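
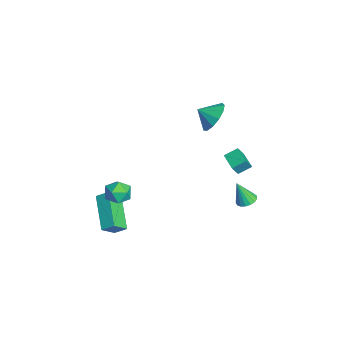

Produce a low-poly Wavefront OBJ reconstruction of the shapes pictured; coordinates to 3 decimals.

v -2.491 3.14 -0.249
v -2.211 2.756 0.492
v -2.584 3.911 0.186
v -2.304 3.527 0.927
v -1.436 3.413 -0.507
v -1.156 3.029 0.234
v -1.529 4.184 -0.072
v -1.249 3.8 0.669
v 1.538 -3.894 0.749
v 1.972 -4.595 1.462
v 1.78 -3.274 1.211
v 2.214 -3.975 1.924
v 3.446 -3.825 -0.344
v 3.88 -4.526 0.369
v 3.688 -3.205 0.118
v 4.122 -3.906 0.831
v 2.42 -3.201 2.004
v 2.68 -2.879 2.687
v 3.16 -4.241 2.213
v 3.42 -3.919 2.896
v 2.662 -4.164 2.833
v 2.205 -3.521 2.704
v 3.635 -3.599 2.196
v 3.178 -2.956 2.067
v 3.431 -3.125 2.806
v 2.83 -3.474 3.2
v 3.01 -3.646 1.7
v 2.409 -3.995 2.094
v 3.061 3.059 1.162
v 3.503 2.683 1.055
v 2.939 2.541 2.478
v 3.633 2.912 1.157
v 3.631 3.175 1.26
v 3.499 3.411 1.341
v 3.267 3.567 1.38
v 2.987 3.606 1.37
v 2.725 3.52 1.312
v 2.539 3.328 1.219
v 2.473 3.075 1.113
v 2.542 2.818 1.019
v 2.73 2.616 0.957
v 2.993 2.516 0.942
v 3.272 2.54 0.977
v -2.563 2.229 3.483
v -1.544 2.025 3.525
v -2.757 1.371 4.057
v -1.664 2.363 3.988
v -2.069 2.658 4.292
v -2.631 2.817 4.338
v -3.172 2.789 4.113
v -3.519 2.583 3.688
v -3.562 2.265 3.198
v -3.288 1.935 2.798
v -2.784 1.699 2.616
v -2.21 1.631 2.709
v -1.747 1.752 3.048
f 2 4 1
f 5 2 1
f 1 4 3
f 3 5 1
f 2 8 4
f 6 2 5
f 6 8 2
f 4 8 3
f 7 5 3
f 3 8 7
f 7 6 5
f 8 6 7
f 10 12 9
f 13 10 9
f 9 12 11
f 11 13 9
f 10 16 12
f 14 10 13
f 14 16 10
f 12 16 11
f 15 13 11
f 11 16 15
f 15 14 13
f 16 14 15
f 17 28 22
f 17 22 18
f 17 18 24
f 17 24 27
f 17 27 28
f 18 22 26
f 22 28 21
f 28 27 19
f 27 24 23
f 24 18 25
f 20 26 21
f 20 21 19
f 20 19 23
f 20 23 25
f 20 25 26
f 21 26 22
f 19 21 28
f 23 19 27
f 25 23 24
f 26 25 18
f 30 29 32
f 30 32 31
f 32 29 33
f 32 33 31
f 33 29 34
f 33 34 31
f 34 29 35
f 34 35 31
f 35 29 36
f 35 36 31
f 36 29 37
f 36 37 31
f 37 29 38
f 37 38 31
f 38 29 39
f 38 39 31
f 39 29 40
f 39 40 31
f 40 29 41
f 40 41 31
f 41 29 42
f 41 42 31
f 42 29 43
f 42 43 31
f 43 29 30
f 43 30 31
f 45 44 47
f 45 47 46
f 47 44 48
f 47 48 46
f 48 44 49
f 48 49 46
f 49 44 50
f 49 50 46
f 50 44 51
f 50 51 46
f 51 44 52
f 51 52 46
f 52 44 53
f 52 53 46
f 53 44 54
f 53 54 46
f 54 44 55
f 54 55 46
f 55 44 56
f 55 56 46
f 56 44 45
f 56 45 46



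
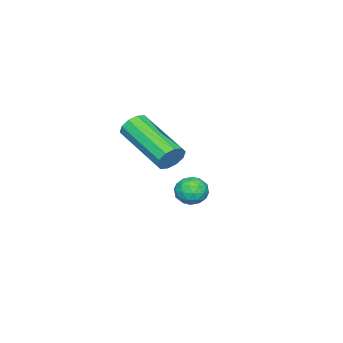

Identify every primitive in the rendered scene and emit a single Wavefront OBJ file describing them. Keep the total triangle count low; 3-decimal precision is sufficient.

v 0.233 3.542 2.988
v 0.471 3.261 2.54
v -0.315 1.377 3.304
v -0.553 1.658 3.752
v 0.711 3.269 2.806
v -0.075 1.385 3.57
v 0.769 3.381 3.142
v -0.017 1.497 3.905
v 0.622 3.555 3.418
v -0.164 1.67 4.182
v 0.326 3.724 3.531
v -0.46 1.839 4.295
v -0.005 3.823 3.436
v -0.791 1.939 4.2
v -0.245 3.815 3.17
v -1.031 1.931 3.934
v -0.303 3.703 2.835
v -1.089 1.819 3.598
v -0.156 3.53 2.558
v -0.942 1.645 3.322
v 0.14 3.361 2.445
v -0.646 1.476 3.209
v -4.344 2.33 -0.76
v -3.957 2.646 -1.21
v -3.523 1.654 -0.53
v -3.136 1.97 -0.98
v -3.314 2.282 -0.411
v -3.822 2.7 -0.553
v -3.658 1.6 -1.187
v -4.166 2.018 -1.329
v -3.533 2.195 -1.474
v -3.321 2.617 -0.995
v -4.159 1.683 -0.745
v -3.947 2.105 -0.266
v -4.223 2.547 -1.006
v -3.257 1.753 -0.734
v -3.362 1.936 -0.4
v -3.134 2.122 -0.665
v -4.143 2.579 -0.619
v -3.916 2.765 -0.884
v -3.538 2.551 -0.414
v -3.564 1.535 -0.856
v -3.337 1.721 -1.121
v -4.346 2.178 -1.075
v -4.118 2.364 -1.34
v -3.942 1.749 -1.326
v -3.746 2.468 -1.425
v -3.263 2.071 -1.29
v -3.57 1.853 -1.411
v -3.869 2.099 -1.495
v -3.621 2.716 -1.143
v -3.138 2.319 -1.008
v -3.243 2.502 -0.673
v -3.542 2.748 -0.757
v -3.372 2.451 -1.298
v -4.342 1.981 -0.732
v -3.859 1.584 -0.597
v -3.938 1.552 -0.983
v -4.237 1.798 -1.067
v -4.217 2.229 -0.45
v -3.734 1.832 -0.315
v -3.611 2.201 -0.245
v -3.91 2.447 -0.329
v -4.108 1.849 -0.442
f 2 1 5
f 2 5 3
f 3 5 6
f 3 6 4
f 5 1 7
f 5 7 6
f 6 7 8
f 6 8 4
f 7 1 9
f 7 9 8
f 8 9 10
f 8 10 4
f 9 1 11
f 9 11 10
f 10 11 12
f 10 12 4
f 11 1 13
f 11 13 12
f 12 13 14
f 12 14 4
f 13 1 15
f 13 15 14
f 14 15 16
f 14 16 4
f 15 1 17
f 15 17 16
f 16 17 18
f 16 18 4
f 17 1 19
f 17 19 18
f 18 19 20
f 18 20 4
f 19 1 21
f 19 21 20
f 20 21 22
f 20 22 4
f 21 1 2
f 21 2 22
f 22 2 3
f 22 3 4
f 23 60 39
f 60 34 63
f 39 63 28
f 60 63 39
f 23 39 35
f 39 28 40
f 35 40 24
f 39 40 35
f 23 35 44
f 35 24 45
f 44 45 30
f 35 45 44
f 23 44 56
f 44 30 59
f 56 59 33
f 44 59 56
f 23 56 60
f 56 33 64
f 60 64 34
f 56 64 60
f 24 40 51
f 40 28 54
f 51 54 32
f 40 54 51
f 28 63 41
f 63 34 62
f 41 62 27
f 63 62 41
f 34 64 61
f 64 33 57
f 61 57 25
f 64 57 61
f 33 59 58
f 59 30 46
f 58 46 29
f 59 46 58
f 30 45 50
f 45 24 47
f 50 47 31
f 45 47 50
f 26 52 38
f 52 32 53
f 38 53 27
f 52 53 38
f 26 38 36
f 38 27 37
f 36 37 25
f 38 37 36
f 26 36 43
f 36 25 42
f 43 42 29
f 36 42 43
f 26 43 48
f 43 29 49
f 48 49 31
f 43 49 48
f 26 48 52
f 48 31 55
f 52 55 32
f 48 55 52
f 27 53 41
f 53 32 54
f 41 54 28
f 53 54 41
f 25 37 61
f 37 27 62
f 61 62 34
f 37 62 61
f 29 42 58
f 42 25 57
f 58 57 33
f 42 57 58
f 31 49 50
f 49 29 46
f 50 46 30
f 49 46 50
f 32 55 51
f 55 31 47
f 51 47 24
f 55 47 51



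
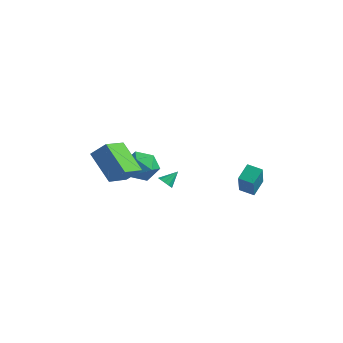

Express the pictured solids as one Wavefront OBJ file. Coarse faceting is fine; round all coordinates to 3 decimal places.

v -0.859 -4.308 0.495
v -0.062 -3.925 1.35
v -1.066 -2.834 0.028
v -0.269 -2.451 0.883
v 0.769 -4.529 -0.923
v 1.566 -4.146 -0.068
v 0.562 -3.055 -1.39
v 1.359 -2.672 -0.535
v -2.049 -0.166 -2.055
v -1.332 0.608 -1.697
v -0.708 -1.368 -2.143
v 0.009 -0.594 -1.785
v -0.768 -0.995 -1.094
v -1.597 -0.252 -1.04
v -0.443 -0.508 -2.8
v -1.272 0.235 -2.746
v -0.339 0.397 -2.157
v -0.541 0.096 -1.103
v -1.499 -0.856 -2.737
v -1.701 -1.157 -1.683
v 2.907 3.256 -3.725
v 2.746 4.167 -3.042
v 3.728 3.575 -3.956
v 3.566 4.485 -3.272
v 3.774 2.195 -2.108
v 3.612 3.105 -1.424
v 4.594 2.513 -2.338
v 4.433 3.424 -1.655
v -0.226 0.66 -3.337
v 0.096 0.873 -3.686
v 0.026 1.42 -2.643
v -0.195 1.004 -3.726
v -0.497 1.005 -3.616
v -0.696 0.873 -3.401
v -0.715 0.66 -3.161
v -0.547 0.447 -2.988
v -0.256 0.315 -2.949
v 0.046 0.315 -3.058
v 0.244 0.447 -3.274
v 0.264 0.66 -3.514
f 2 4 1
f 5 2 1
f 1 4 3
f 3 5 1
f 2 8 4
f 6 2 5
f 6 8 2
f 4 8 3
f 7 5 3
f 3 8 7
f 7 6 5
f 8 6 7
f 9 20 14
f 9 14 10
f 9 10 16
f 9 16 19
f 9 19 20
f 10 14 18
f 14 20 13
f 20 19 11
f 19 16 15
f 16 10 17
f 12 18 13
f 12 13 11
f 12 11 15
f 12 15 17
f 12 17 18
f 13 18 14
f 11 13 20
f 15 11 19
f 17 15 16
f 18 17 10
f 22 24 21
f 25 22 21
f 21 24 23
f 23 25 21
f 22 28 24
f 26 22 25
f 26 28 22
f 24 28 23
f 27 25 23
f 23 28 27
f 27 26 25
f 28 26 27
f 30 29 32
f 30 32 31
f 32 29 33
f 32 33 31
f 33 29 34
f 33 34 31
f 34 29 35
f 34 35 31
f 35 29 36
f 35 36 31
f 36 29 37
f 36 37 31
f 37 29 38
f 37 38 31
f 38 29 39
f 38 39 31
f 39 29 40
f 39 40 31
f 40 29 30
f 40 30 31



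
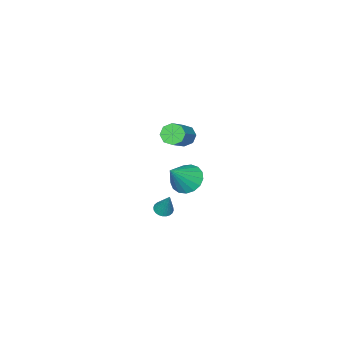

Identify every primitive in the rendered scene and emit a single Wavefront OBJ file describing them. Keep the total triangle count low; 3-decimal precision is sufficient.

v 2.611 -1.913 -4.427
v 3.051 -1.629 -4.652
v 2.929 -1.207 -2.913
v 2.885 -1.484 -4.684
v 2.677 -1.406 -4.677
v 2.459 -1.404 -4.632
v 2.264 -1.48 -4.556
v 2.123 -1.622 -4.46
v 2.055 -1.808 -4.359
v 2.073 -2.011 -4.268
v 2.172 -2.198 -4.202
v 2.338 -2.342 -4.169
v 2.546 -2.421 -4.176
v 2.764 -2.423 -4.221
v 2.958 -2.347 -4.297
v 3.1 -2.205 -4.393
v 3.168 -2.018 -4.494
v 3.15 -1.816 -4.585
v 3.145 -0.078 2.668
v 3.464 0.212 2.117
v 4.954 0.669 3.221
v 4.635 0.378 3.772
v 3.159 0.562 2.385
v 4.648 1.019 3.489
v 2.845 0.536 2.818
v 4.335 0.993 3.923
v 2.707 0.15 3.164
v 4.197 0.607 4.268
v 2.826 -0.369 3.219
v 4.316 0.088 4.323
v 3.132 -0.719 2.951
v 4.621 -0.262 4.055
v 3.445 -0.693 2.517
v 4.935 -0.236 3.622
v 3.583 -0.307 2.172
v 5.073 0.15 3.276
v 1.662 -1.034 -2.066
v 2.321 -0.538 -2.666
v 3.018 -1.126 -0.654
v 2.092 -0.181 -2.424
v 1.765 -0.02 -2.099
v 1.414 -0.091 -1.767
v 1.12 -0.378 -1.503
v 0.95 -0.816 -1.369
v 0.944 -1.303 -1.394
v 1.101 -1.729 -1.573
v 1.388 -1.996 -1.865
v 1.737 -2.042 -2.203
v 2.069 -1.858 -2.51
v 2.308 -1.484 -2.715
v 2.398 -1.008 -2.771
f 2 1 4
f 2 4 3
f 4 1 5
f 4 5 3
f 5 1 6
f 5 6 3
f 6 1 7
f 6 7 3
f 7 1 8
f 7 8 3
f 8 1 9
f 8 9 3
f 9 1 10
f 9 10 3
f 10 1 11
f 10 11 3
f 11 1 12
f 11 12 3
f 12 1 13
f 12 13 3
f 13 1 14
f 13 14 3
f 14 1 15
f 14 15 3
f 15 1 16
f 15 16 3
f 16 1 17
f 16 17 3
f 17 1 18
f 17 18 3
f 18 1 2
f 18 2 3
f 20 19 23
f 20 23 21
f 21 23 24
f 21 24 22
f 23 19 25
f 23 25 24
f 24 25 26
f 24 26 22
f 25 19 27
f 25 27 26
f 26 27 28
f 26 28 22
f 27 19 29
f 27 29 28
f 28 29 30
f 28 30 22
f 29 19 31
f 29 31 30
f 30 31 32
f 30 32 22
f 31 19 33
f 31 33 32
f 32 33 34
f 32 34 22
f 33 19 35
f 33 35 34
f 34 35 36
f 34 36 22
f 35 19 20
f 35 20 36
f 36 20 21
f 36 21 22
f 38 37 40
f 38 40 39
f 40 37 41
f 40 41 39
f 41 37 42
f 41 42 39
f 42 37 43
f 42 43 39
f 43 37 44
f 43 44 39
f 44 37 45
f 44 45 39
f 45 37 46
f 45 46 39
f 46 37 47
f 46 47 39
f 47 37 48
f 47 48 39
f 48 37 49
f 48 49 39
f 49 37 50
f 49 50 39
f 50 37 51
f 50 51 39
f 51 37 38
f 51 38 39



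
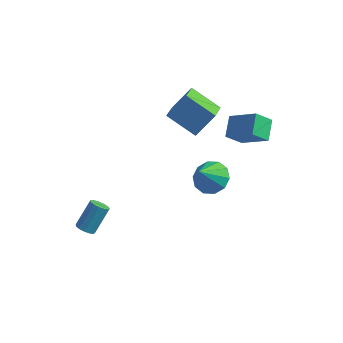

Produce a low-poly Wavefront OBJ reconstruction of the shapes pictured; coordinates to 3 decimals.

v 0.443 1.383 2.045
v -1.294 1.485 3.011
v 0.087 2.931 1.241
v -1.649 3.033 2.208
v 1.209 2.227 3.332
v -0.527 2.329 4.299
v 0.854 3.775 2.529
v -0.883 3.877 3.495
v 1.31 1.518 -1.468
v 2.284 1.091 -1.588
v 1.03 0.482 -0.072
v 2.339 1.615 -1.189
v 2.001 2.102 -0.895
v 1.399 2.365 -0.821
v 0.763 2.305 -0.993
v 0.337 1.944 -1.347
v 0.282 1.42 -1.747
v 0.62 0.934 -2.04
v 1.222 0.67 -2.114
v 1.858 0.73 -1.942
v 1.794 2.246 1.725
v 3.394 2.013 2.798
v 1.528 3.4 2.373
v 3.127 3.167 3.446
v 2.473 2.893 0.854
v 4.072 2.66 1.927
v 2.206 4.047 1.502
v 3.806 3.814 2.575
v -3.348 -4.308 -2.424
v -2.913 -4.647 -2.28
v -2.537 -3.611 -0.973
v -2.972 -3.272 -1.116
v -2.795 -4.431 -2.485
v -2.419 -3.394 -1.178
v -2.852 -4.175 -2.671
v -2.476 -3.139 -1.364
v -3.067 -3.962 -2.779
v -2.691 -2.926 -1.472
v -3.371 -3.859 -2.773
v -2.995 -2.822 -1.466
v -3.668 -3.898 -2.657
v -3.292 -2.862 -1.35
v -3.863 -4.068 -2.466
v -3.487 -3.031 -1.159
v -3.894 -4.314 -2.262
v -3.519 -3.277 -0.955
v -3.753 -4.558 -2.109
v -3.377 -3.521 -0.802
v -3.482 -4.723 -2.056
v -3.106 -3.686 -0.749
v -3.169 -4.756 -2.12
v -2.793 -3.72 -0.813
f 2 4 1
f 5 2 1
f 1 4 3
f 3 5 1
f 2 8 4
f 6 2 5
f 6 8 2
f 4 8 3
f 7 5 3
f 3 8 7
f 7 6 5
f 8 6 7
f 10 9 12
f 10 12 11
f 12 9 13
f 12 13 11
f 13 9 14
f 13 14 11
f 14 9 15
f 14 15 11
f 15 9 16
f 15 16 11
f 16 9 17
f 16 17 11
f 17 9 18
f 17 18 11
f 18 9 19
f 18 19 11
f 19 9 20
f 19 20 11
f 20 9 10
f 20 10 11
f 22 24 21
f 25 22 21
f 21 24 23
f 23 25 21
f 22 28 24
f 26 22 25
f 26 28 22
f 24 28 23
f 27 25 23
f 23 28 27
f 27 26 25
f 28 26 27
f 30 29 33
f 30 33 31
f 31 33 34
f 31 34 32
f 33 29 35
f 33 35 34
f 34 35 36
f 34 36 32
f 35 29 37
f 35 37 36
f 36 37 38
f 36 38 32
f 37 29 39
f 37 39 38
f 38 39 40
f 38 40 32
f 39 29 41
f 39 41 40
f 40 41 42
f 40 42 32
f 41 29 43
f 41 43 42
f 42 43 44
f 42 44 32
f 43 29 45
f 43 45 44
f 44 45 46
f 44 46 32
f 45 29 47
f 45 47 46
f 46 47 48
f 46 48 32
f 47 29 49
f 47 49 48
f 48 49 50
f 48 50 32
f 49 29 51
f 49 51 50
f 50 51 52
f 50 52 32
f 51 29 30
f 51 30 52
f 52 30 31
f 52 31 32



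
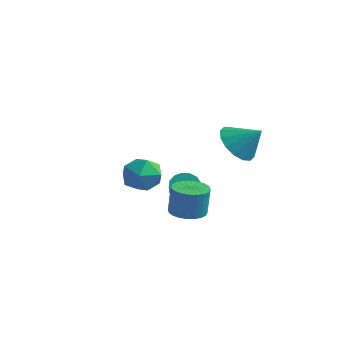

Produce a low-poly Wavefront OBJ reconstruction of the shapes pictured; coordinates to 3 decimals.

v 1.723 -2.211 -3.277
v 2.444 -2.637 -3.331
v 2.579 -2.596 -1.878
v 1.857 -2.169 -1.823
v 2.551 -2.328 -3.35
v 2.686 -2.287 -1.897
v 2.532 -2.001 -3.357
v 2.666 -1.96 -1.904
v 2.39 -1.706 -3.352
v 2.524 -1.665 -1.899
v 2.146 -1.487 -3.336
v 2.28 -1.446 -1.883
v 1.838 -1.379 -3.311
v 1.972 -1.338 -1.857
v 1.512 -1.397 -3.28
v 1.646 -1.356 -1.827
v 1.218 -1.54 -3.249
v 1.352 -1.499 -1.796
v 1.001 -1.784 -3.222
v 1.136 -1.743 -1.769
v 0.894 -2.093 -3.203
v 1.029 -2.052 -1.75
v 0.914 -2.42 -3.196
v 1.048 -2.379 -1.743
v 1.056 -2.715 -3.201
v 1.19 -2.674 -1.748
v 1.3 -2.934 -3.217
v 1.434 -2.893 -1.764
v 1.608 -3.042 -3.243
v 1.742 -3.001 -1.789
v 1.934 -3.024 -3.273
v 2.068 -2.983 -1.82
v 2.228 -2.881 -3.304
v 2.362 -2.84 -1.851
v 2.73 -0.093 0.328
v 3.462 -0.134 -0.465
v 3.75 0.253 1.252
v 3.281 0.394 -0.463
v 2.952 0.792 -0.249
v 2.563 0.953 0.119
v 2.219 0.833 0.543
v 2.012 0.465 0.91
v 1.997 -0.052 1.12
v 2.179 -0.581 1.118
v 2.508 -0.979 0.904
v 2.897 -1.14 0.536
v 3.241 -1.02 0.112
v 3.448 -0.652 -0.255
v -3.202 0.262 -2.409
v -2.284 0.753 -2.667
v -2.776 -1.073 -3.433
v -1.858 -0.582 -3.691
v -2.004 -0.959 -2.697
v -2.267 -0.134 -2.065
v -2.793 -0.186 -4.035
v -3.056 0.639 -3.403
v -2.031 0.476 -3.672
v -1.543 -0.002 -2.845
v -3.517 -0.318 -3.255
v -3.029 -0.796 -2.428
v -0.55 0.469 -3.709
v -0.049 0.961 -3.602
v 0.591 0.122 -2.744
v 0.09 -0.369 -2.851
v -0.304 1.028 -3.346
v 0.336 0.189 -2.488
v -0.625 0.945 -3.187
v 0.015 0.106 -2.33
v -0.926 0.735 -3.168
v -0.286 -0.104 -2.311
v -1.126 0.454 -3.294
v -0.486 -0.385 -2.436
v -1.172 0.177 -3.531
v -0.532 -0.662 -2.673
v -1.051 -0.022 -3.816
v -0.411 -0.861 -2.958
v -0.796 -0.089 -4.072
v -0.156 -0.928 -3.214
v -0.475 -0.006 -4.23
v 0.165 -0.845 -3.373
v -0.174 0.204 -4.249
v 0.466 -0.635 -3.392
v 0.026 0.485 -4.124
v 0.666 -0.354 -3.266
v 0.072 0.762 -3.887
v 0.712 -0.077 -3.029
f 2 1 5
f 2 5 3
f 3 5 6
f 3 6 4
f 5 1 7
f 5 7 6
f 6 7 8
f 6 8 4
f 7 1 9
f 7 9 8
f 8 9 10
f 8 10 4
f 9 1 11
f 9 11 10
f 10 11 12
f 10 12 4
f 11 1 13
f 11 13 12
f 12 13 14
f 12 14 4
f 13 1 15
f 13 15 14
f 14 15 16
f 14 16 4
f 15 1 17
f 15 17 16
f 16 17 18
f 16 18 4
f 17 1 19
f 17 19 18
f 18 19 20
f 18 20 4
f 19 1 21
f 19 21 20
f 20 21 22
f 20 22 4
f 21 1 23
f 21 23 22
f 22 23 24
f 22 24 4
f 23 1 25
f 23 25 24
f 24 25 26
f 24 26 4
f 25 1 27
f 25 27 26
f 26 27 28
f 26 28 4
f 27 1 29
f 27 29 28
f 28 29 30
f 28 30 4
f 29 1 31
f 29 31 30
f 30 31 32
f 30 32 4
f 31 1 33
f 31 33 32
f 32 33 34
f 32 34 4
f 33 1 2
f 33 2 34
f 34 2 3
f 34 3 4
f 36 35 38
f 36 38 37
f 38 35 39
f 38 39 37
f 39 35 40
f 39 40 37
f 40 35 41
f 40 41 37
f 41 35 42
f 41 42 37
f 42 35 43
f 42 43 37
f 43 35 44
f 43 44 37
f 44 35 45
f 44 45 37
f 45 35 46
f 45 46 37
f 46 35 47
f 46 47 37
f 47 35 48
f 47 48 37
f 48 35 36
f 48 36 37
f 49 60 54
f 49 54 50
f 49 50 56
f 49 56 59
f 49 59 60
f 50 54 58
f 54 60 53
f 60 59 51
f 59 56 55
f 56 50 57
f 52 58 53
f 52 53 51
f 52 51 55
f 52 55 57
f 52 57 58
f 53 58 54
f 51 53 60
f 55 51 59
f 57 55 56
f 58 57 50
f 62 61 65
f 62 65 63
f 63 65 66
f 63 66 64
f 65 61 67
f 65 67 66
f 66 67 68
f 66 68 64
f 67 61 69
f 67 69 68
f 68 69 70
f 68 70 64
f 69 61 71
f 69 71 70
f 70 71 72
f 70 72 64
f 71 61 73
f 71 73 72
f 72 73 74
f 72 74 64
f 73 61 75
f 73 75 74
f 74 75 76
f 74 76 64
f 75 61 77
f 75 77 76
f 76 77 78
f 76 78 64
f 77 61 79
f 77 79 78
f 78 79 80
f 78 80 64
f 79 61 81
f 79 81 80
f 80 81 82
f 80 82 64
f 81 61 83
f 81 83 82
f 82 83 84
f 82 84 64
f 83 61 85
f 83 85 84
f 84 85 86
f 84 86 64
f 85 61 62
f 85 62 86
f 86 62 63
f 86 63 64



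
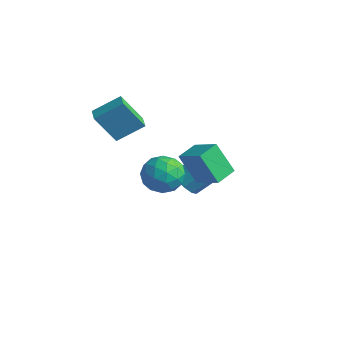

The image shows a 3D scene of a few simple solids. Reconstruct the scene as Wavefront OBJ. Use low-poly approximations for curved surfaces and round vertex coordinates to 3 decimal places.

v -2.788 -0.929 0.548
v -3.32 -1.753 2.081
v -2.142 0.226 1.394
v -2.675 -0.598 2.927
v -2.045 -1.362 0.573
v -2.578 -2.186 2.106
v -1.4 -0.207 1.419
v -1.932 -1.031 2.952
v 0.196 1.494 -2.301
v -0.579 1.053 -0.726
v -0.004 2.616 -2.086
v -0.78 2.175 -0.511
v 1.58 1.605 -1.589
v 0.804 1.164 -0.014
v 1.379 2.727 -1.374
v 0.604 2.286 0.201
v 2.527 -1.383 0.677
v 3.131 -2.183 0.396
v 1.769 -2.357 1.824
v 2.373 -3.157 1.543
v 2.788 -2.34 2.038
v 3.256 -1.738 1.329
v 1.644 -2.802 0.891
v 2.112 -2.2 0.182
v 2.585 -3.06 0.528
v 3.292 -2.775 1.237
v 1.608 -1.765 0.983
v 2.315 -1.48 1.692
v 2.895 -1.697 0.436
v 2.005 -2.843 1.784
v 2.248 -2.363 2.075
v 2.603 -2.833 1.91
v 2.969 -1.436 0.985
v 3.324 -1.906 0.82
v 3.122 -1.999 1.784
v 1.576 -2.634 1.4
v 1.931 -3.104 1.235
v 2.297 -1.707 0.31
v 2.652 -2.177 0.145
v 1.778 -2.541 0.436
v 2.93 -2.683 0.349
v 2.484 -3.256 1.023
v 2.056 -3.047 0.639
v 2.331 -2.693 0.223
v 3.345 -2.515 0.766
v 2.9 -3.088 1.439
v 3.144 -2.608 1.73
v 3.419 -2.254 1.314
v 3.025 -3.031 0.843
v 2 -1.452 0.781
v 1.555 -2.025 1.454
v 1.481 -2.286 0.906
v 1.756 -1.932 0.49
v 2.416 -1.284 1.197
v 1.97 -1.857 1.871
v 2.569 -1.847 1.997
v 2.844 -1.493 1.581
v 1.875 -1.509 1.377
v -2.023 2.595 -3.95
v -1.4 2.808 -4.503
v -0.973 3.638 -3.702
v -1.597 3.425 -3.15
v -1.875 3.142 -4.597
v -1.448 3.972 -3.796
v -2.419 3.22 -4.388
v -1.993 4.051 -3.587
v -2.778 3.006 -3.975
v -2.352 3.836 -3.174
v -2.784 2.599 -3.55
v -2.358 3.43 -2.749
v -2.434 2.19 -3.312
v -2.008 3.021 -2.511
v -1.892 1.971 -3.373
v -1.465 2.801 -2.573
v -1.411 2.043 -3.705
v -0.985 2.874 -2.904
v -1.217 2.374 -4.151
v -0.79 3.204 -3.35
f 2 4 1
f 5 2 1
f 1 4 3
f 3 5 1
f 2 8 4
f 6 2 5
f 6 8 2
f 4 8 3
f 7 5 3
f 3 8 7
f 7 6 5
f 8 6 7
f 10 12 9
f 13 10 9
f 9 12 11
f 11 13 9
f 10 16 12
f 14 10 13
f 14 16 10
f 12 16 11
f 15 13 11
f 11 16 15
f 15 14 13
f 16 14 15
f 17 54 33
f 54 28 57
f 33 57 22
f 54 57 33
f 17 33 29
f 33 22 34
f 29 34 18
f 33 34 29
f 17 29 38
f 29 18 39
f 38 39 24
f 29 39 38
f 17 38 50
f 38 24 53
f 50 53 27
f 38 53 50
f 17 50 54
f 50 27 58
f 54 58 28
f 50 58 54
f 18 34 45
f 34 22 48
f 45 48 26
f 34 48 45
f 22 57 35
f 57 28 56
f 35 56 21
f 57 56 35
f 28 58 55
f 58 27 51
f 55 51 19
f 58 51 55
f 27 53 52
f 53 24 40
f 52 40 23
f 53 40 52
f 24 39 44
f 39 18 41
f 44 41 25
f 39 41 44
f 20 46 32
f 46 26 47
f 32 47 21
f 46 47 32
f 20 32 30
f 32 21 31
f 30 31 19
f 32 31 30
f 20 30 37
f 30 19 36
f 37 36 23
f 30 36 37
f 20 37 42
f 37 23 43
f 42 43 25
f 37 43 42
f 20 42 46
f 42 25 49
f 46 49 26
f 42 49 46
f 21 47 35
f 47 26 48
f 35 48 22
f 47 48 35
f 19 31 55
f 31 21 56
f 55 56 28
f 31 56 55
f 23 36 52
f 36 19 51
f 52 51 27
f 36 51 52
f 25 43 44
f 43 23 40
f 44 40 24
f 43 40 44
f 26 49 45
f 49 25 41
f 45 41 18
f 49 41 45
f 60 59 63
f 60 63 61
f 61 63 64
f 61 64 62
f 63 59 65
f 63 65 64
f 64 65 66
f 64 66 62
f 65 59 67
f 65 67 66
f 66 67 68
f 66 68 62
f 67 59 69
f 67 69 68
f 68 69 70
f 68 70 62
f 69 59 71
f 69 71 70
f 70 71 72
f 70 72 62
f 71 59 73
f 71 73 72
f 72 73 74
f 72 74 62
f 73 59 75
f 73 75 74
f 74 75 76
f 74 76 62
f 75 59 77
f 75 77 76
f 76 77 78
f 76 78 62
f 77 59 60
f 77 60 78
f 78 60 61
f 78 61 62



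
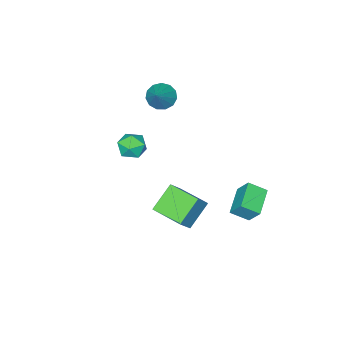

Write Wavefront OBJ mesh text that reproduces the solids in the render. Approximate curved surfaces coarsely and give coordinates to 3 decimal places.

v -2.466 -4.187 1.581
v -1.851 -4.383 1.144
v -1.474 -3.473 2.659
v -1.982 -3.988 1.003
v -2.267 -3.656 1.046
v -2.615 -3.493 1.258
v -2.916 -3.55 1.573
v -3.074 -3.809 1.891
v -3.039 -4.189 2.11
v -2.823 -4.568 2.161
v -2.493 -4.826 2.028
v -2.154 -4.881 1.753
v -1.915 -4.716 1.424
v -4.083 0.91 -3.809
v -4.137 1.591 -2.847
v -2.838 1.696 -4.294
v -2.892 2.376 -3.331
v -3.448 0.224 -3.289
v -3.502 0.904 -2.326
v -2.203 1.009 -3.773
v -2.257 1.69 -2.811
v 2.078 -0.64 2.011
v 2.427 -0.876 2.677
v 1.373 -1.704 2.003
v 1.722 -1.94 2.669
v 1.231 -1.323 2.678
v 1.667 -0.665 2.683
v 2.133 -1.915 1.997
v 2.569 -1.257 2.002
v 2.461 -1.664 2.669
v 1.904 -1.298 3.09
v 1.896 -1.282 1.59
v 1.339 -0.916 2.011
v -1.735 -1.987 -3.729
v -0.933 -1.826 -2.758
v -1.974 -0.276 -3.817
v -1.172 -0.115 -2.845
v -0.468 -1.865 -4.795
v 0.334 -1.704 -3.823
v -0.707 -0.154 -4.882
v 0.095 0.007 -3.911
f 2 1 4
f 2 4 3
f 4 1 5
f 4 5 3
f 5 1 6
f 5 6 3
f 6 1 7
f 6 7 3
f 7 1 8
f 7 8 3
f 8 1 9
f 8 9 3
f 9 1 10
f 9 10 3
f 10 1 11
f 10 11 3
f 11 1 12
f 11 12 3
f 12 1 13
f 12 13 3
f 13 1 2
f 13 2 3
f 15 17 14
f 18 15 14
f 14 17 16
f 16 18 14
f 15 21 17
f 19 15 18
f 19 21 15
f 17 21 16
f 20 18 16
f 16 21 20
f 20 19 18
f 21 19 20
f 22 33 27
f 22 27 23
f 22 23 29
f 22 29 32
f 22 32 33
f 23 27 31
f 27 33 26
f 33 32 24
f 32 29 28
f 29 23 30
f 25 31 26
f 25 26 24
f 25 24 28
f 25 28 30
f 25 30 31
f 26 31 27
f 24 26 33
f 28 24 32
f 30 28 29
f 31 30 23
f 35 37 34
f 38 35 34
f 34 37 36
f 36 38 34
f 35 41 37
f 39 35 38
f 39 41 35
f 37 41 36
f 40 38 36
f 36 41 40
f 40 39 38
f 41 39 40



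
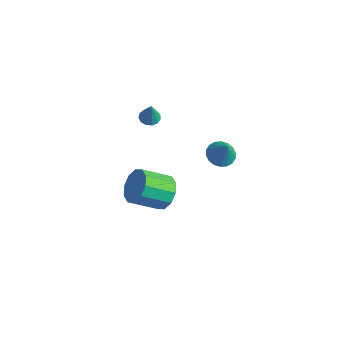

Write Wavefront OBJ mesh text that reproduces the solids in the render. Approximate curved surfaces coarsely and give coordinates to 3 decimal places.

v 1.995 1.195 3.411
v 2.63 0.931 3.064
v 2.565 1.045 4.569
v 2.686 1.269 3.08
v 2.605 1.592 3.161
v 2.404 1.836 3.292
v 2.121 1.953 3.446
v 1.813 1.92 3.594
v 1.542 1.743 3.705
v 1.36 1.458 3.757
v 1.303 1.12 3.742
v 1.384 0.797 3.66
v 1.586 0.553 3.529
v 1.869 0.436 3.375
v 2.176 0.469 3.228
v 2.448 0.646 3.117
v -1.914 1.282 -3.099
v -1.503 1.689 -2.211
v -2.416 0.385 -1.192
v -2.826 -0.022 -2.081
v -2.071 1.994 -2.33
v -2.983 0.689 -1.311
v -2.579 2.026 -2.742
v -3.491 0.722 -1.723
v -2.833 1.775 -3.291
v -3.745 0.47 -2.272
v -2.735 1.335 -3.767
v -3.648 0.031 -2.748
v -2.324 0.875 -3.988
v -3.237 -0.429 -2.969
v -1.757 0.571 -3.869
v -2.669 -0.734 -2.85
v -1.249 0.538 -3.457
v -2.161 -0.766 -2.438
v -0.995 0.79 -2.908
v -1.907 -0.515 -1.889
v -1.092 1.229 -2.432
v -2.005 -0.075 -1.413
v -3.84 2.202 1.53
v -3.358 2.519 1.466
v -3.56 2.038 2.81
v -3.597 2.729 1.545
v -3.912 2.771 1.619
v -4.205 2.632 1.665
v -4.381 2.357 1.668
v -4.386 2.033 1.628
v -4.217 1.762 1.556
v -3.928 1.631 1.476
v -3.611 1.682 1.414
v -3.367 1.897 1.388
v -3.273 2.209 1.407
f 2 1 4
f 2 4 3
f 4 1 5
f 4 5 3
f 5 1 6
f 5 6 3
f 6 1 7
f 6 7 3
f 7 1 8
f 7 8 3
f 8 1 9
f 8 9 3
f 9 1 10
f 9 10 3
f 10 1 11
f 10 11 3
f 11 1 12
f 11 12 3
f 12 1 13
f 12 13 3
f 13 1 14
f 13 14 3
f 14 1 15
f 14 15 3
f 15 1 16
f 15 16 3
f 16 1 2
f 16 2 3
f 18 17 21
f 18 21 19
f 19 21 22
f 19 22 20
f 21 17 23
f 21 23 22
f 22 23 24
f 22 24 20
f 23 17 25
f 23 25 24
f 24 25 26
f 24 26 20
f 25 17 27
f 25 27 26
f 26 27 28
f 26 28 20
f 27 17 29
f 27 29 28
f 28 29 30
f 28 30 20
f 29 17 31
f 29 31 30
f 30 31 32
f 30 32 20
f 31 17 33
f 31 33 32
f 32 33 34
f 32 34 20
f 33 17 35
f 33 35 34
f 34 35 36
f 34 36 20
f 35 17 37
f 35 37 36
f 36 37 38
f 36 38 20
f 37 17 18
f 37 18 38
f 38 18 19
f 38 19 20
f 40 39 42
f 40 42 41
f 42 39 43
f 42 43 41
f 43 39 44
f 43 44 41
f 44 39 45
f 44 45 41
f 45 39 46
f 45 46 41
f 46 39 47
f 46 47 41
f 47 39 48
f 47 48 41
f 48 39 49
f 48 49 41
f 49 39 50
f 49 50 41
f 50 39 51
f 50 51 41
f 51 39 40
f 51 40 41



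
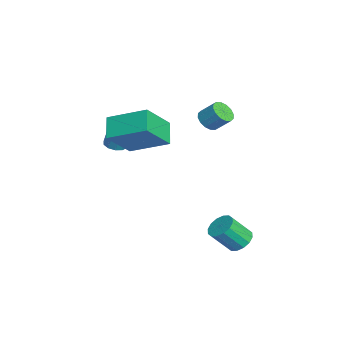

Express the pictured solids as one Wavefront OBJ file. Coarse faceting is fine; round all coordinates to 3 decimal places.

v -1.855 0.426 2.775
v -1.271 0.493 2.433
v -0.901 1.202 3.203
v -1.485 1.134 3.545
v -1.482 0.744 2.303
v -1.112 1.452 3.074
v -1.792 0.909 2.301
v -1.423 1.618 3.071
v -2.12 0.945 2.425
v -1.75 1.653 3.195
v -2.376 0.842 2.643
v -2.007 1.55 3.413
v -2.493 0.627 2.896
v -2.123 1.335 3.666
v -2.439 0.358 3.117
v -2.069 1.067 3.887
v -2.228 0.108 3.246
v -1.858 0.816 4.017
v -1.917 -0.058 3.249
v -1.548 0.651 4.019
v -1.59 -0.093 3.125
v -1.22 0.615 3.895
v -1.333 0.01 2.907
v -0.964 0.718 3.677
v -1.217 0.225 2.654
v -0.847 0.933 3.424
v -1.218 -3.377 2.543
v -0.132 -4.518 4.051
v -0.445 -1.514 3.396
v 0.641 -2.655 4.904
v -0.141 -3.445 1.716
v 0.945 -4.586 3.224
v 0.632 -1.582 2.569
v 1.718 -2.723 4.077
v 3.908 1.432 -2.189
v 4.568 1.235 -2.459
v 4.752 0.291 -1.322
v 4.092 0.488 -1.051
v 4.64 1.53 -2.226
v 4.825 0.586 -1.088
v 4.517 1.799 -1.983
v 4.701 0.855 -0.845
v 4.23 1.97 -1.795
v 4.414 1.025 -0.657
v 3.857 1.996 -1.712
v 4.041 1.052 -0.575
v 3.497 1.872 -1.758
v 3.681 0.927 -0.62
v 3.248 1.629 -1.918
v 3.432 0.685 -0.781
v 3.175 1.334 -2.152
v 3.36 0.39 -1.014
v 3.299 1.065 -2.395
v 3.483 0.121 -1.257
v 3.586 0.895 -2.583
v 3.77 -0.05 -1.445
v 3.959 0.868 -2.665
v 4.143 -0.076 -1.528
v 4.319 0.993 -2.62
v 4.503 0.048 -1.482
v -2.48 -4.055 0.927
v -1.875 -4.075 0.854
v -1.715 -3.784 2.1
v -2.32 -3.765 2.173
v -1.989 -3.722 0.786
v -1.829 -3.431 2.033
v -2.291 -3.496 0.772
v -2.131 -3.206 2.019
v -2.665 -3.484 0.817
v -2.505 -3.194 2.064
v -2.968 -3.69 0.904
v -2.809 -3.4 2.151
v -3.085 -4.036 1
v -2.925 -3.745 2.246
v -2.971 -4.389 1.067
v -2.811 -4.098 2.314
v -2.669 -4.614 1.081
v -2.509 -4.324 2.328
v -2.295 -4.626 1.036
v -2.135 -4.336 2.283
v -1.991 -4.42 0.949
v -1.832 -4.13 2.196
f 2 1 5
f 2 5 3
f 3 5 6
f 3 6 4
f 5 1 7
f 5 7 6
f 6 7 8
f 6 8 4
f 7 1 9
f 7 9 8
f 8 9 10
f 8 10 4
f 9 1 11
f 9 11 10
f 10 11 12
f 10 12 4
f 11 1 13
f 11 13 12
f 12 13 14
f 12 14 4
f 13 1 15
f 13 15 14
f 14 15 16
f 14 16 4
f 15 1 17
f 15 17 16
f 16 17 18
f 16 18 4
f 17 1 19
f 17 19 18
f 18 19 20
f 18 20 4
f 19 1 21
f 19 21 20
f 20 21 22
f 20 22 4
f 21 1 23
f 21 23 22
f 22 23 24
f 22 24 4
f 23 1 25
f 23 25 24
f 24 25 26
f 24 26 4
f 25 1 2
f 25 2 26
f 26 2 3
f 26 3 4
f 28 30 27
f 31 28 27
f 27 30 29
f 29 31 27
f 28 34 30
f 32 28 31
f 32 34 28
f 30 34 29
f 33 31 29
f 29 34 33
f 33 32 31
f 34 32 33
f 36 35 39
f 36 39 37
f 37 39 40
f 37 40 38
f 39 35 41
f 39 41 40
f 40 41 42
f 40 42 38
f 41 35 43
f 41 43 42
f 42 43 44
f 42 44 38
f 43 35 45
f 43 45 44
f 44 45 46
f 44 46 38
f 45 35 47
f 45 47 46
f 46 47 48
f 46 48 38
f 47 35 49
f 47 49 48
f 48 49 50
f 48 50 38
f 49 35 51
f 49 51 50
f 50 51 52
f 50 52 38
f 51 35 53
f 51 53 52
f 52 53 54
f 52 54 38
f 53 35 55
f 53 55 54
f 54 55 56
f 54 56 38
f 55 35 57
f 55 57 56
f 56 57 58
f 56 58 38
f 57 35 59
f 57 59 58
f 58 59 60
f 58 60 38
f 59 35 36
f 59 36 60
f 60 36 37
f 60 37 38
f 62 61 65
f 62 65 63
f 63 65 66
f 63 66 64
f 65 61 67
f 65 67 66
f 66 67 68
f 66 68 64
f 67 61 69
f 67 69 68
f 68 69 70
f 68 70 64
f 69 61 71
f 69 71 70
f 70 71 72
f 70 72 64
f 71 61 73
f 71 73 72
f 72 73 74
f 72 74 64
f 73 61 75
f 73 75 74
f 74 75 76
f 74 76 64
f 75 61 77
f 75 77 76
f 76 77 78
f 76 78 64
f 77 61 79
f 77 79 78
f 78 79 80
f 78 80 64
f 79 61 81
f 79 81 80
f 80 81 82
f 80 82 64
f 81 61 62
f 81 62 82
f 82 62 63
f 82 63 64



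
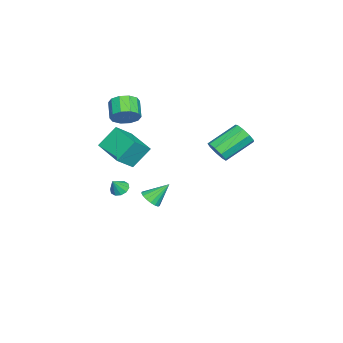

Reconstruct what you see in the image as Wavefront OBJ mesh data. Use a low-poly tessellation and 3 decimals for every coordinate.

v 0.309 -3.42 1.108
v 1.376 -4.093 2.171
v 1.684 -1.775 0.769
v 2.751 -2.449 1.832
v 1.069 -4.331 -0.232
v 2.136 -5.005 0.831
v 2.444 -2.687 -0.571
v 3.511 -3.36 0.492
v 2.479 -3.545 -2.606
v 2.828 -2.998 -2.639
v 3.021 -3.835 -1.694
v 2.5 -2.922 -2.42
v 2.164 -3.085 -2.272
v 1.948 -3.423 -2.252
v 1.935 -3.808 -2.367
v 2.13 -4.092 -2.573
v 2.458 -4.167 -2.792
v 2.795 -4.005 -2.94
v 3.01 -3.667 -2.96
v 3.023 -3.282 -2.846
v 0.535 -2.163 -4.505
v 1.223 -2.229 -4.122
v -0.035 -1.097 -3.295
v 1.277 -1.936 -4.355
v 1.161 -1.695 -4.622
v 0.902 -1.561 -4.862
v 0.558 -1.565 -5.021
v 0.21 -1.706 -5.061
v -0.064 -1.952 -4.974
v -0.201 -2.246 -4.779
v -0.169 -2.521 -4.522
v 0.025 -2.714 -4.26
v 0.335 -2.781 -4.055
v 0.691 -2.706 -3.953
v 1.012 -2.507 -3.977
v 4.593 3.165 2.907
v 5.262 3.606 3.157
v 3.957 4.957 4.264
v 3.287 4.515 4.013
v 5.061 3.818 2.662
v 3.756 5.168 3.769
v 4.641 3.724 2.282
v 3.336 5.074 3.388
v 4.198 3.368 2.193
v 2.893 4.719 3.3
v 3.94 2.917 2.439
v 2.635 4.268 3.546
v 3.987 2.582 2.903
v 2.682 3.933 4.01
v 4.317 2.52 3.369
v 3.012 3.87 4.476
v 4.777 2.759 3.619
v 3.471 4.11 4.725
v 5.149 3.188 3.535
v 3.844 4.539 4.642
v 1.907 -3.297 3.428
v 2.473 -3.927 3.9
v 1.379 -4.354 4.644
v 0.813 -3.723 4.172
v 2.478 -3.41 4.204
v 1.384 -3.837 4.947
v 2.265 -2.85 4.211
v 1.171 -3.277 4.955
v 1.915 -2.461 3.92
v 0.821 -2.887 4.663
v 1.562 -2.39 3.44
v 0.468 -2.817 4.184
v 1.341 -2.666 2.956
v 0.247 -3.093 3.7
v 1.336 -3.183 2.653
v 0.242 -3.61 3.396
v 1.549 -3.743 2.645
v 0.455 -4.17 3.389
v 1.899 -4.133 2.937
v 0.805 -4.559 3.68
v 2.252 -4.203 3.416
v 1.158 -4.63 4.16
f 2 4 1
f 5 2 1
f 1 4 3
f 3 5 1
f 2 8 4
f 6 2 5
f 6 8 2
f 4 8 3
f 7 5 3
f 3 8 7
f 7 6 5
f 8 6 7
f 10 9 12
f 10 12 11
f 12 9 13
f 12 13 11
f 13 9 14
f 13 14 11
f 14 9 15
f 14 15 11
f 15 9 16
f 15 16 11
f 16 9 17
f 16 17 11
f 17 9 18
f 17 18 11
f 18 9 19
f 18 19 11
f 19 9 20
f 19 20 11
f 20 9 10
f 20 10 11
f 22 21 24
f 22 24 23
f 24 21 25
f 24 25 23
f 25 21 26
f 25 26 23
f 26 21 27
f 26 27 23
f 27 21 28
f 27 28 23
f 28 21 29
f 28 29 23
f 29 21 30
f 29 30 23
f 30 21 31
f 30 31 23
f 31 21 32
f 31 32 23
f 32 21 33
f 32 33 23
f 33 21 34
f 33 34 23
f 34 21 35
f 34 35 23
f 35 21 22
f 35 22 23
f 37 36 40
f 37 40 38
f 38 40 41
f 38 41 39
f 40 36 42
f 40 42 41
f 41 42 43
f 41 43 39
f 42 36 44
f 42 44 43
f 43 44 45
f 43 45 39
f 44 36 46
f 44 46 45
f 45 46 47
f 45 47 39
f 46 36 48
f 46 48 47
f 47 48 49
f 47 49 39
f 48 36 50
f 48 50 49
f 49 50 51
f 49 51 39
f 50 36 52
f 50 52 51
f 51 52 53
f 51 53 39
f 52 36 54
f 52 54 53
f 53 54 55
f 53 55 39
f 54 36 37
f 54 37 55
f 55 37 38
f 55 38 39
f 57 56 60
f 57 60 58
f 58 60 61
f 58 61 59
f 60 56 62
f 60 62 61
f 61 62 63
f 61 63 59
f 62 56 64
f 62 64 63
f 63 64 65
f 63 65 59
f 64 56 66
f 64 66 65
f 65 66 67
f 65 67 59
f 66 56 68
f 66 68 67
f 67 68 69
f 67 69 59
f 68 56 70
f 68 70 69
f 69 70 71
f 69 71 59
f 70 56 72
f 70 72 71
f 71 72 73
f 71 73 59
f 72 56 74
f 72 74 73
f 73 74 75
f 73 75 59
f 74 56 76
f 74 76 75
f 75 76 77
f 75 77 59
f 76 56 57
f 76 57 77
f 77 57 58
f 77 58 59



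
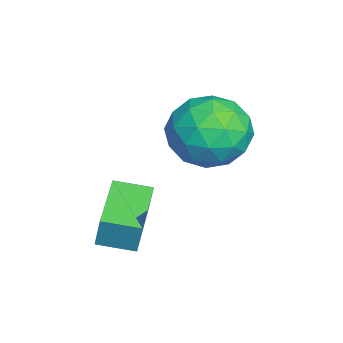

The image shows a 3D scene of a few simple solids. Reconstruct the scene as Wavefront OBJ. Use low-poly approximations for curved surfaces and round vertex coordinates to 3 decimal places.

v 0.989 1.399 -0.264
v 2.036 1.017 -0.734
v 0.124 -0.257 -0.846
v 1.171 -0.639 -1.316
v 1.042 -0.552 -0.117
v 1.577 0.471 0.243
v 0.583 0.289 -1.823
v 1.118 1.312 -1.463
v 1.785 0.331 -1.697
v 2.069 -0.189 -0.643
v 0.091 0.949 -0.937
v 0.375 0.429 0.117
v 1.589 1.353 -0.448
v 0.571 -0.593 -1.132
v 0.496 -0.542 -0.428
v 1.111 -0.766 -0.704
v 1.319 1.032 0.126
v 1.934 0.808 -0.15
v 1.35 -0.114 0.213
v 0.226 -0.048 -1.43
v 0.841 -0.272 -1.706
v 1.049 1.526 -0.876
v 1.664 1.302 -1.152
v 0.81 0.874 -1.793
v 2.056 0.725 -1.29
v 1.548 -0.248 -1.633
v 1.202 0.297 -1.93
v 1.517 0.899 -1.719
v 2.223 0.42 -0.67
v 1.714 -0.553 -1.013
v 1.639 -0.502 -0.308
v 1.953 0.099 -0.096
v 2.075 0.017 -1.237
v 0.446 1.313 -0.567
v -0.063 0.34 -0.91
v 0.207 0.661 -1.484
v 0.521 1.262 -1.272
v 0.612 1.008 0.053
v 0.104 0.035 -0.29
v 0.643 -0.139 0.139
v 0.958 0.463 0.35
v 0.085 0.743 -0.343
v 1.323 -2.23 -3.463
v 1.474 -2.07 -2.478
v 1.391 -1.168 -3.646
v 1.542 -1.008 -2.661
v 3.158 -2.392 -3.719
v 3.309 -2.232 -2.734
v 3.226 -1.33 -3.902
v 3.377 -1.17 -2.917
f 1 38 17
f 38 12 41
f 17 41 6
f 38 41 17
f 1 17 13
f 17 6 18
f 13 18 2
f 17 18 13
f 1 13 22
f 13 2 23
f 22 23 8
f 13 23 22
f 1 22 34
f 22 8 37
f 34 37 11
f 22 37 34
f 1 34 38
f 34 11 42
f 38 42 12
f 34 42 38
f 2 18 29
f 18 6 32
f 29 32 10
f 18 32 29
f 6 41 19
f 41 12 40
f 19 40 5
f 41 40 19
f 12 42 39
f 42 11 35
f 39 35 3
f 42 35 39
f 11 37 36
f 37 8 24
f 36 24 7
f 37 24 36
f 8 23 28
f 23 2 25
f 28 25 9
f 23 25 28
f 4 30 16
f 30 10 31
f 16 31 5
f 30 31 16
f 4 16 14
f 16 5 15
f 14 15 3
f 16 15 14
f 4 14 21
f 14 3 20
f 21 20 7
f 14 20 21
f 4 21 26
f 21 7 27
f 26 27 9
f 21 27 26
f 4 26 30
f 26 9 33
f 30 33 10
f 26 33 30
f 5 31 19
f 31 10 32
f 19 32 6
f 31 32 19
f 3 15 39
f 15 5 40
f 39 40 12
f 15 40 39
f 7 20 36
f 20 3 35
f 36 35 11
f 20 35 36
f 9 27 28
f 27 7 24
f 28 24 8
f 27 24 28
f 10 33 29
f 33 9 25
f 29 25 2
f 33 25 29
f 44 46 43
f 47 44 43
f 43 46 45
f 45 47 43
f 44 50 46
f 48 44 47
f 48 50 44
f 46 50 45
f 49 47 45
f 45 50 49
f 49 48 47
f 50 48 49



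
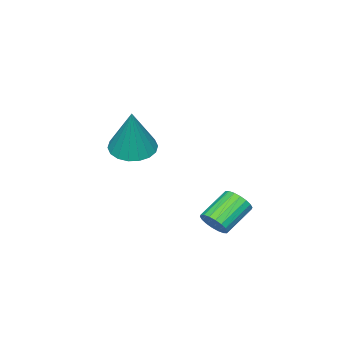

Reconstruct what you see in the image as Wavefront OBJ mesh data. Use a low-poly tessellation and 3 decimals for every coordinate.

v 3.607 -2.871 2.056
v 4.477 -2.84 1.791
v 4.213 -2.389 4.104
v 4.353 -2.458 1.738
v 4.081 -2.158 1.748
v 3.715 -2 1.818
v 3.328 -2.014 1.936
v 2.996 -2.197 2.077
v 2.785 -2.515 2.215
v 2.737 -2.903 2.32
v 2.861 -3.285 2.374
v 3.133 -3.585 2.364
v 3.499 -3.743 2.293
v 3.886 -3.729 2.175
v 4.218 -3.545 2.034
v 4.429 -3.228 1.897
v 4.371 1.441 -0.12
v 4.649 1.224 0.378
v 3.447 1.383 1.118
v 3.169 1.599 0.62
v 4.694 1.491 0.395
v 3.493 1.65 1.135
v 4.676 1.748 0.31
v 3.474 1.907 1.049
v 4.597 1.945 0.139
v 3.395 2.103 0.879
v 4.473 2.041 -0.082
v 3.271 2.199 0.657
v 4.329 2.019 -0.311
v 3.127 2.177 0.428
v 4.194 1.882 -0.502
v 2.992 2.04 0.237
v 4.093 1.657 -0.618
v 2.891 1.816 0.122
v 4.047 1.39 -0.635
v 2.846 1.549 0.105
v 4.066 1.133 -0.549
v 2.864 1.292 0.19
v 4.145 0.937 -0.379
v 2.943 1.095 0.361
v 4.269 0.841 -0.157
v 3.067 0.999 0.582
v 4.413 0.863 0.072
v 3.211 1.021 0.811
v 4.548 1 0.263
v 3.346 1.158 1.002
f 2 1 4
f 2 4 3
f 4 1 5
f 4 5 3
f 5 1 6
f 5 6 3
f 6 1 7
f 6 7 3
f 7 1 8
f 7 8 3
f 8 1 9
f 8 9 3
f 9 1 10
f 9 10 3
f 10 1 11
f 10 11 3
f 11 1 12
f 11 12 3
f 12 1 13
f 12 13 3
f 13 1 14
f 13 14 3
f 14 1 15
f 14 15 3
f 15 1 16
f 15 16 3
f 16 1 2
f 16 2 3
f 18 17 21
f 18 21 19
f 19 21 22
f 19 22 20
f 21 17 23
f 21 23 22
f 22 23 24
f 22 24 20
f 23 17 25
f 23 25 24
f 24 25 26
f 24 26 20
f 25 17 27
f 25 27 26
f 26 27 28
f 26 28 20
f 27 17 29
f 27 29 28
f 28 29 30
f 28 30 20
f 29 17 31
f 29 31 30
f 30 31 32
f 30 32 20
f 31 17 33
f 31 33 32
f 32 33 34
f 32 34 20
f 33 17 35
f 33 35 34
f 34 35 36
f 34 36 20
f 35 17 37
f 35 37 36
f 36 37 38
f 36 38 20
f 37 17 39
f 37 39 38
f 38 39 40
f 38 40 20
f 39 17 41
f 39 41 40
f 40 41 42
f 40 42 20
f 41 17 43
f 41 43 42
f 42 43 44
f 42 44 20
f 43 17 45
f 43 45 44
f 44 45 46
f 44 46 20
f 45 17 18
f 45 18 46
f 46 18 19
f 46 19 20



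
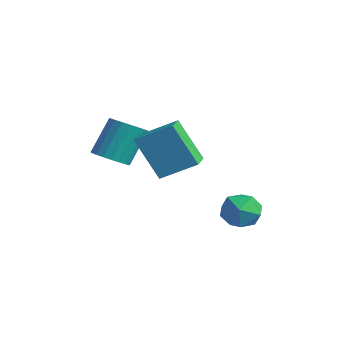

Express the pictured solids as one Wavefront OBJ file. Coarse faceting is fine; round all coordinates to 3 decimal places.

v 2.194 1.577 0.207
v 2.724 1.44 0.953
v 1.056 0.88 0.887
v 1.586 0.743 1.633
v 1.308 1.598 1.414
v 2.011 2.029 0.993
v 1.769 0.291 0.847
v 2.472 0.722 0.426
v 2.461 0.646 1.348
v 2.176 1.453 1.699
v 1.604 0.867 0.141
v 1.319 1.674 0.492
v -2.585 -1.724 2.673
v -2.197 -1.102 2.327
v -2.347 -0.155 3.862
v -2.735 -0.776 4.207
v -2.519 -1.034 2.253
v -2.669 -0.086 3.788
v -2.852 -1.085 2.252
v -3.002 -0.137 3.787
v -3.138 -1.246 2.324
v -3.289 -0.299 3.858
v -3.329 -1.49 2.456
v -3.48 -0.543 3.99
v -3.392 -1.775 2.625
v -3.542 -0.827 4.16
v -3.315 -2.05 2.803
v -3.465 -1.103 4.337
v -3.111 -2.269 2.958
v -3.262 -1.322 4.493
v -2.817 -2.394 3.064
v -2.967 -1.446 4.599
v -2.482 -2.403 3.102
v -2.633 -1.455 4.637
v -2.166 -2.294 3.066
v -2.316 -1.347 4.601
v -1.921 -2.087 2.962
v -2.072 -1.14 4.497
v -1.792 -1.817 2.808
v -1.942 -0.87 4.343
v -1.799 -1.531 2.63
v -1.95 -0.583 4.165
v -1.943 -1.278 2.46
v -2.093 -0.33 3.995
v -0.542 -0.579 2.436
v -1.479 -1.079 4.201
v 0.337 0.534 3.218
v -0.6 0.035 4.983
v 0.32 -1.415 2.657
v -0.617 -1.914 4.422
v 1.199 -0.301 3.439
v 0.262 -0.801 5.204
f 1 12 6
f 1 6 2
f 1 2 8
f 1 8 11
f 1 11 12
f 2 6 10
f 6 12 5
f 12 11 3
f 11 8 7
f 8 2 9
f 4 10 5
f 4 5 3
f 4 3 7
f 4 7 9
f 4 9 10
f 5 10 6
f 3 5 12
f 7 3 11
f 9 7 8
f 10 9 2
f 14 13 17
f 14 17 15
f 15 17 18
f 15 18 16
f 17 13 19
f 17 19 18
f 18 19 20
f 18 20 16
f 19 13 21
f 19 21 20
f 20 21 22
f 20 22 16
f 21 13 23
f 21 23 22
f 22 23 24
f 22 24 16
f 23 13 25
f 23 25 24
f 24 25 26
f 24 26 16
f 25 13 27
f 25 27 26
f 26 27 28
f 26 28 16
f 27 13 29
f 27 29 28
f 28 29 30
f 28 30 16
f 29 13 31
f 29 31 30
f 30 31 32
f 30 32 16
f 31 13 33
f 31 33 32
f 32 33 34
f 32 34 16
f 33 13 35
f 33 35 34
f 34 35 36
f 34 36 16
f 35 13 37
f 35 37 36
f 36 37 38
f 36 38 16
f 37 13 39
f 37 39 38
f 38 39 40
f 38 40 16
f 39 13 41
f 39 41 40
f 40 41 42
f 40 42 16
f 41 13 43
f 41 43 42
f 42 43 44
f 42 44 16
f 43 13 14
f 43 14 44
f 44 14 15
f 44 15 16
f 46 48 45
f 49 46 45
f 45 48 47
f 47 49 45
f 46 52 48
f 50 46 49
f 50 52 46
f 48 52 47
f 51 49 47
f 47 52 51
f 51 50 49
f 52 50 51



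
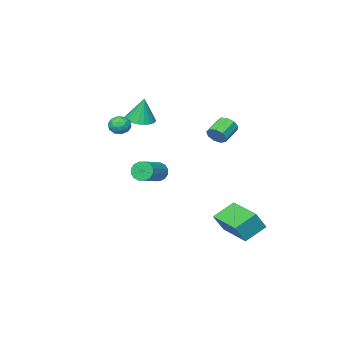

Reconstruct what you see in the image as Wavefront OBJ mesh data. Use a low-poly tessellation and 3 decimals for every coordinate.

v -1.894 -3.3 2.405
v -1.085 -3.042 2.382
v -1.946 -3 3.975
v -1.26 -2.741 2.318
v -1.544 -2.538 2.27
v -1.889 -2.466 2.245
v -2.235 -2.538 2.247
v -2.522 -2.742 2.277
v -2.701 -3.043 2.329
v -2.74 -3.388 2.394
v -2.632 -3.718 2.46
v -2.397 -3.976 2.518
v -2.076 -4.117 2.555
v -1.722 -4.117 2.567
v -1.399 -3.976 2.55
v -1.161 -3.717 2.509
v -1.05 -3.387 2.449
v -1.135 3.927 3.332
v -0.831 3.725 3.808
v -1.821 3.45 4.324
v -2.125 3.653 3.848
v -0.916 4.123 3.855
v -1.907 3.849 4.371
v -1.105 4.43 3.658
v -2.095 4.156 4.174
v -1.307 4.502 3.308
v -2.297 4.227 3.824
v -1.429 4.304 2.969
v -2.419 4.03 3.485
v -1.413 3.931 2.8
v -2.403 3.656 3.316
v -1.267 3.555 2.88
v -2.257 3.281 3.396
v -1.06 3.354 3.171
v -2.05 3.079 3.688
v -0.887 3.421 3.538
v -1.877 3.146 4.054
v -0.535 -0.135 -0.239
v -0.216 -0.399 -0.74
v 1.313 0.27 -0.123
v 0.995 0.535 0.379
v -0.307 -0.093 -0.846
v 1.222 0.576 -0.229
v -0.459 0.202 -0.79
v 1.07 0.871 -0.172
v -0.631 0.406 -0.586
v 0.898 1.076 0.032
v -0.778 0.466 -0.288
v 0.752 1.136 0.329
v -0.859 0.365 0.022
v 0.671 1.034 0.64
v -0.853 0.13 0.263
v 0.676 0.799 0.88
v -0.762 -0.176 0.369
v 0.767 0.493 0.986
v -0.61 -0.471 0.312
v 0.919 0.198 0.93
v -0.438 -0.676 0.108
v 1.091 -0.006 0.726
v -0.292 -0.736 -0.189
v 1.238 -0.066 0.428
v -0.211 -0.634 -0.5
v 1.319 0.035 0.118
v -0.68 -2.684 2.534
v -0.313 -2.325 2.952
v 0.213 -3.075 2.088
v 0.58 -2.716 2.506
v 0.223 -3.226 2.732
v -0.328 -2.985 3.008
v 0.228 -2.415 2.032
v -0.323 -2.174 2.308
v 0.248 -2.159 2.642
v 0.245 -2.66 3.075
v -0.345 -2.74 1.965
v -0.348 -3.241 2.398
v -0.575 -2.47 2.782
v 0.475 -2.93 2.258
v 0.265 -3.23 2.391
v 0.481 -3.019 2.637
v -0.584 -2.858 2.815
v -0.368 -2.647 3.061
v -0.053 -3.177 2.932
v 0.268 -2.753 1.979
v 0.484 -2.542 2.225
v -0.581 -2.381 2.403
v -0.365 -2.17 2.649
v -0.047 -2.223 2.108
v -0.029 -2.161 2.846
v 0.495 -2.391 2.584
v 0.289 -2.215 2.305
v -0.035 -2.072 2.467
v -0.031 -2.456 3.1
v 0.494 -2.686 2.838
v 0.284 -2.986 2.971
v -0.04 -2.844 3.133
v 0.299 -2.358 2.918
v -0.594 -2.714 2.202
v -0.069 -2.944 1.94
v -0.06 -2.556 1.907
v -0.384 -2.414 2.069
v -0.595 -3.009 2.456
v -0.071 -3.239 2.194
v -0.065 -3.328 2.573
v -0.389 -3.185 2.735
v -0.399 -3.042 2.122
v -3.118 2.198 -4.355
v -4.353 2.41 -3.588
v -2.786 4.342 -4.414
v -4.022 4.554 -3.647
v -2.458 2.126 -3.273
v -3.694 2.338 -2.506
v -2.127 4.27 -3.332
v -3.362 4.482 -2.565
f 2 1 4
f 2 4 3
f 4 1 5
f 4 5 3
f 5 1 6
f 5 6 3
f 6 1 7
f 6 7 3
f 7 1 8
f 7 8 3
f 8 1 9
f 8 9 3
f 9 1 10
f 9 10 3
f 10 1 11
f 10 11 3
f 11 1 12
f 11 12 3
f 12 1 13
f 12 13 3
f 13 1 14
f 13 14 3
f 14 1 15
f 14 15 3
f 15 1 16
f 15 16 3
f 16 1 17
f 16 17 3
f 17 1 2
f 17 2 3
f 19 18 22
f 19 22 20
f 20 22 23
f 20 23 21
f 22 18 24
f 22 24 23
f 23 24 25
f 23 25 21
f 24 18 26
f 24 26 25
f 25 26 27
f 25 27 21
f 26 18 28
f 26 28 27
f 27 28 29
f 27 29 21
f 28 18 30
f 28 30 29
f 29 30 31
f 29 31 21
f 30 18 32
f 30 32 31
f 31 32 33
f 31 33 21
f 32 18 34
f 32 34 33
f 33 34 35
f 33 35 21
f 34 18 36
f 34 36 35
f 35 36 37
f 35 37 21
f 36 18 19
f 36 19 37
f 37 19 20
f 37 20 21
f 39 38 42
f 39 42 40
f 40 42 43
f 40 43 41
f 42 38 44
f 42 44 43
f 43 44 45
f 43 45 41
f 44 38 46
f 44 46 45
f 45 46 47
f 45 47 41
f 46 38 48
f 46 48 47
f 47 48 49
f 47 49 41
f 48 38 50
f 48 50 49
f 49 50 51
f 49 51 41
f 50 38 52
f 50 52 51
f 51 52 53
f 51 53 41
f 52 38 54
f 52 54 53
f 53 54 55
f 53 55 41
f 54 38 56
f 54 56 55
f 55 56 57
f 55 57 41
f 56 38 58
f 56 58 57
f 57 58 59
f 57 59 41
f 58 38 60
f 58 60 59
f 59 60 61
f 59 61 41
f 60 38 62
f 60 62 61
f 61 62 63
f 61 63 41
f 62 38 39
f 62 39 63
f 63 39 40
f 63 40 41
f 64 101 80
f 101 75 104
f 80 104 69
f 101 104 80
f 64 80 76
f 80 69 81
f 76 81 65
f 80 81 76
f 64 76 85
f 76 65 86
f 85 86 71
f 76 86 85
f 64 85 97
f 85 71 100
f 97 100 74
f 85 100 97
f 64 97 101
f 97 74 105
f 101 105 75
f 97 105 101
f 65 81 92
f 81 69 95
f 92 95 73
f 81 95 92
f 69 104 82
f 104 75 103
f 82 103 68
f 104 103 82
f 75 105 102
f 105 74 98
f 102 98 66
f 105 98 102
f 74 100 99
f 100 71 87
f 99 87 70
f 100 87 99
f 71 86 91
f 86 65 88
f 91 88 72
f 86 88 91
f 67 93 79
f 93 73 94
f 79 94 68
f 93 94 79
f 67 79 77
f 79 68 78
f 77 78 66
f 79 78 77
f 67 77 84
f 77 66 83
f 84 83 70
f 77 83 84
f 67 84 89
f 84 70 90
f 89 90 72
f 84 90 89
f 67 89 93
f 89 72 96
f 93 96 73
f 89 96 93
f 68 94 82
f 94 73 95
f 82 95 69
f 94 95 82
f 66 78 102
f 78 68 103
f 102 103 75
f 78 103 102
f 70 83 99
f 83 66 98
f 99 98 74
f 83 98 99
f 72 90 91
f 90 70 87
f 91 87 71
f 90 87 91
f 73 96 92
f 96 72 88
f 92 88 65
f 96 88 92
f 107 109 106
f 110 107 106
f 106 109 108
f 108 110 106
f 107 113 109
f 111 107 110
f 111 113 107
f 109 113 108
f 112 110 108
f 108 113 112
f 112 111 110
f 113 111 112



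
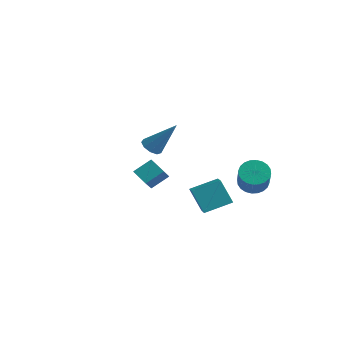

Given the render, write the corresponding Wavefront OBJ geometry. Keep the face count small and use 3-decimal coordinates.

v 1.257 -2.889 1.879
v 1.668 -2.09 2.497
v 0.948 -2.155 1.136
v 1.359 -1.356 1.753
v 2.121 -2.984 1.427
v 2.532 -2.185 2.044
v 1.812 -2.25 0.683
v 2.223 -1.451 1.301
v 3.376 -1.157 0.592
v 4.173 0.003 1.109
v 2.596 -0.423 0.147
v 3.393 0.737 0.665
v 4.107 -1.117 -0.625
v 4.904 0.043 -0.107
v 3.327 -0.383 -1.069
v 4.124 0.777 -0.552
v -2.56 2.655 0.057
v -2.108 2.881 -0.335
v -1.44 3.305 1.723
v -2.406 3.192 -0.256
v -2.777 3.251 -0.03
v -3.046 3.031 0.237
v -3.087 2.636 0.419
v -2.883 2.249 0.432
v -2.527 2.052 0.27
v -2.187 2.138 0.008
v -2.021 2.465 -0.231
v 3.535 3.283 -0.522
v 4.198 3.255 -0.951
v 4.989 2.348 0.334
v 4.325 2.377 0.762
v 4.24 3.516 -0.792
v 5.03 2.609 0.493
v 4.174 3.741 -0.593
v 4.965 2.835 0.692
v 4.011 3.897 -0.383
v 4.802 2.991 0.902
v 3.776 3.96 -0.194
v 4.567 3.053 1.091
v 3.504 3.919 -0.055
v 4.295 3.013 1.23
v 3.236 3.782 0.013
v 4.027 2.875 1.298
v 3.014 3.568 -0.001
v 3.805 2.662 1.284
v 2.871 3.312 -0.094
v 3.662 2.405 1.191
v 2.83 3.051 -0.253
v 3.62 2.144 1.032
v 2.895 2.825 -0.452
v 3.686 1.919 0.833
v 3.058 2.669 -0.662
v 3.849 1.763 0.623
v 3.293 2.607 -0.851
v 4.084 1.7 0.434
v 3.565 2.647 -0.99
v 4.356 1.741 0.295
v 3.833 2.785 -1.058
v 4.624 1.878 0.227
v 4.055 2.998 -1.044
v 4.846 2.092 0.241
f 2 4 1
f 5 2 1
f 1 4 3
f 3 5 1
f 2 8 4
f 6 2 5
f 6 8 2
f 4 8 3
f 7 5 3
f 3 8 7
f 7 6 5
f 8 6 7
f 10 12 9
f 13 10 9
f 9 12 11
f 11 13 9
f 10 16 12
f 14 10 13
f 14 16 10
f 12 16 11
f 15 13 11
f 11 16 15
f 15 14 13
f 16 14 15
f 18 17 20
f 18 20 19
f 20 17 21
f 20 21 19
f 21 17 22
f 21 22 19
f 22 17 23
f 22 23 19
f 23 17 24
f 23 24 19
f 24 17 25
f 24 25 19
f 25 17 26
f 25 26 19
f 26 17 27
f 26 27 19
f 27 17 18
f 27 18 19
f 29 28 32
f 29 32 30
f 30 32 33
f 30 33 31
f 32 28 34
f 32 34 33
f 33 34 35
f 33 35 31
f 34 28 36
f 34 36 35
f 35 36 37
f 35 37 31
f 36 28 38
f 36 38 37
f 37 38 39
f 37 39 31
f 38 28 40
f 38 40 39
f 39 40 41
f 39 41 31
f 40 28 42
f 40 42 41
f 41 42 43
f 41 43 31
f 42 28 44
f 42 44 43
f 43 44 45
f 43 45 31
f 44 28 46
f 44 46 45
f 45 46 47
f 45 47 31
f 46 28 48
f 46 48 47
f 47 48 49
f 47 49 31
f 48 28 50
f 48 50 49
f 49 50 51
f 49 51 31
f 50 28 52
f 50 52 51
f 51 52 53
f 51 53 31
f 52 28 54
f 52 54 53
f 53 54 55
f 53 55 31
f 54 28 56
f 54 56 55
f 55 56 57
f 55 57 31
f 56 28 58
f 56 58 57
f 57 58 59
f 57 59 31
f 58 28 60
f 58 60 59
f 59 60 61
f 59 61 31
f 60 28 29
f 60 29 61
f 61 29 30
f 61 30 31



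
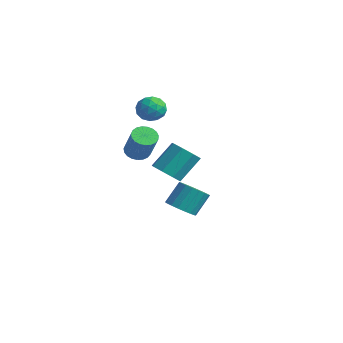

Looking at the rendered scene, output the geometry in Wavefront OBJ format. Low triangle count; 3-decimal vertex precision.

v 2.525 -2.338 0.591
v 3.503 -2.552 0.727
v 3.592 -1.215 2.185
v 2.615 -1.002 2.049
v 3.393 -1.984 0.214
v 3.482 -0.648 1.672
v 2.774 -1.624 -0.079
v 2.864 -0.288 1.379
v 2.01 -1.682 0.021
v 2.099 -0.346 1.479
v 1.548 -2.125 0.455
v 1.637 -0.788 1.913
v 1.658 -2.692 0.968
v 1.747 -1.356 2.426
v 2.276 -3.052 1.261
v 2.366 -1.716 2.719
v 3.041 -2.994 1.161
v 3.13 -1.658 2.619
v -0.554 0.912 -4.527
v 0.385 1.254 -4.777
v 0.373 2.289 -3.403
v -0.566 1.948 -3.153
v 0.108 1.545 -4.998
v 0.097 2.58 -3.625
v -0.3 1.71 -5.126
v -0.311 2.746 -3.753
v -0.758 1.718 -5.136
v -0.769 2.753 -3.762
v -1.176 1.566 -5.024
v -1.187 2.601 -3.651
v -1.471 1.284 -4.815
v -1.482 2.32 -3.441
v -1.584 0.929 -4.548
v -1.595 1.964 -3.174
v -1.493 0.571 -4.277
v -1.505 1.606 -2.903
v -1.217 0.28 -4.055
v -1.228 1.315 -2.682
v -0.809 0.114 -3.927
v -0.82 1.15 -2.554
v -0.351 0.107 -3.918
v -0.362 1.142 -2.544
v 0.067 0.259 -4.029
v 0.056 1.294 -2.656
v 0.362 0.54 -4.239
v 0.351 1.576 -2.865
v 0.475 0.896 -4.506
v 0.464 1.931 -3.132
v -0.7 -2.042 1.078
v -0.058 -1.772 0.684
v 1.082 -2.028 2.369
v 0.44 -2.298 2.762
v -0.183 -1.492 0.812
v 0.956 -1.748 2.497
v -0.398 -1.307 0.986
v 0.741 -1.563 2.67
v -0.666 -1.249 1.175
v 0.474 -1.505 2.86
v -0.939 -1.328 1.348
v 0.201 -1.584 3.033
v -1.17 -1.531 1.474
v -0.031 -1.787 3.158
v -1.321 -1.822 1.531
v -0.181 -2.078 3.216
v -1.364 -2.151 1.51
v -0.224 -2.407 3.195
v -1.292 -2.461 1.414
v -0.152 -2.717 3.099
v -1.118 -2.699 1.26
v 0.022 -2.955 2.945
v -0.871 -2.823 1.075
v 0.268 -3.079 2.76
v -0.595 -2.812 0.89
v 0.544 -3.069 2.574
v -0.337 -2.668 0.737
v 0.803 -2.925 2.422
v -0.142 -2.416 0.643
v 0.998 -2.672 2.328
v -0.043 -2.099 0.625
v 1.097 -2.355 2.309
v -1.734 0.31 4.28
v -1.074 0.303 3.572
v -2.426 -0.943 3.648
v -1.766 -0.95 2.94
v -1.507 -1.176 3.844
v -1.08 -0.402 4.235
v -2.42 -0.238 2.985
v -1.993 0.536 3.376
v -1.499 -0.036 2.772
v -0.935 -0.615 3.303
v -2.565 -0.025 3.917
v -2.001 -0.604 4.448
v -1.343 0.417 3.982
v -2.157 -1.057 3.238
v -2.005 -1.19 3.77
v -1.617 -1.193 3.353
v -1.346 0.002 4.371
v -0.959 -0.002 3.955
v -1.213 -0.871 4.115
v -2.541 -0.638 3.265
v -2.154 -0.642 2.849
v -1.883 0.553 3.867
v -1.495 0.55 3.45
v -2.287 0.231 3.105
v -1.205 0.214 3.095
v -1.612 -0.523 2.723
v -1.996 -0.105 2.75
v -1.745 0.35 2.98
v -0.874 -0.127 3.407
v -1.28 -0.864 3.035
v -1.128 -0.997 3.567
v -0.877 -0.541 3.797
v -1.123 -0.326 2.937
v -2.22 0.224 4.185
v -2.626 -0.513 3.813
v -2.623 -0.099 3.423
v -2.372 0.357 3.653
v -1.888 -0.117 4.497
v -2.295 -0.854 4.125
v -1.755 -0.99 4.24
v -1.504 -0.535 4.47
v -2.377 -0.314 4.283
f 2 1 5
f 2 5 3
f 3 5 6
f 3 6 4
f 5 1 7
f 5 7 6
f 6 7 8
f 6 8 4
f 7 1 9
f 7 9 8
f 8 9 10
f 8 10 4
f 9 1 11
f 9 11 10
f 10 11 12
f 10 12 4
f 11 1 13
f 11 13 12
f 12 13 14
f 12 14 4
f 13 1 15
f 13 15 14
f 14 15 16
f 14 16 4
f 15 1 17
f 15 17 16
f 16 17 18
f 16 18 4
f 17 1 2
f 17 2 18
f 18 2 3
f 18 3 4
f 20 19 23
f 20 23 21
f 21 23 24
f 21 24 22
f 23 19 25
f 23 25 24
f 24 25 26
f 24 26 22
f 25 19 27
f 25 27 26
f 26 27 28
f 26 28 22
f 27 19 29
f 27 29 28
f 28 29 30
f 28 30 22
f 29 19 31
f 29 31 30
f 30 31 32
f 30 32 22
f 31 19 33
f 31 33 32
f 32 33 34
f 32 34 22
f 33 19 35
f 33 35 34
f 34 35 36
f 34 36 22
f 35 19 37
f 35 37 36
f 36 37 38
f 36 38 22
f 37 19 39
f 37 39 38
f 38 39 40
f 38 40 22
f 39 19 41
f 39 41 40
f 40 41 42
f 40 42 22
f 41 19 43
f 41 43 42
f 42 43 44
f 42 44 22
f 43 19 45
f 43 45 44
f 44 45 46
f 44 46 22
f 45 19 47
f 45 47 46
f 46 47 48
f 46 48 22
f 47 19 20
f 47 20 48
f 48 20 21
f 48 21 22
f 50 49 53
f 50 53 51
f 51 53 54
f 51 54 52
f 53 49 55
f 53 55 54
f 54 55 56
f 54 56 52
f 55 49 57
f 55 57 56
f 56 57 58
f 56 58 52
f 57 49 59
f 57 59 58
f 58 59 60
f 58 60 52
f 59 49 61
f 59 61 60
f 60 61 62
f 60 62 52
f 61 49 63
f 61 63 62
f 62 63 64
f 62 64 52
f 63 49 65
f 63 65 64
f 64 65 66
f 64 66 52
f 65 49 67
f 65 67 66
f 66 67 68
f 66 68 52
f 67 49 69
f 67 69 68
f 68 69 70
f 68 70 52
f 69 49 71
f 69 71 70
f 70 71 72
f 70 72 52
f 71 49 73
f 71 73 72
f 72 73 74
f 72 74 52
f 73 49 75
f 73 75 74
f 74 75 76
f 74 76 52
f 75 49 77
f 75 77 76
f 76 77 78
f 76 78 52
f 77 49 79
f 77 79 78
f 78 79 80
f 78 80 52
f 79 49 50
f 79 50 80
f 80 50 51
f 80 51 52
f 81 118 97
f 118 92 121
f 97 121 86
f 118 121 97
f 81 97 93
f 97 86 98
f 93 98 82
f 97 98 93
f 81 93 102
f 93 82 103
f 102 103 88
f 93 103 102
f 81 102 114
f 102 88 117
f 114 117 91
f 102 117 114
f 81 114 118
f 114 91 122
f 118 122 92
f 114 122 118
f 82 98 109
f 98 86 112
f 109 112 90
f 98 112 109
f 86 121 99
f 121 92 120
f 99 120 85
f 121 120 99
f 92 122 119
f 122 91 115
f 119 115 83
f 122 115 119
f 91 117 116
f 117 88 104
f 116 104 87
f 117 104 116
f 88 103 108
f 103 82 105
f 108 105 89
f 103 105 108
f 84 110 96
f 110 90 111
f 96 111 85
f 110 111 96
f 84 96 94
f 96 85 95
f 94 95 83
f 96 95 94
f 84 94 101
f 94 83 100
f 101 100 87
f 94 100 101
f 84 101 106
f 101 87 107
f 106 107 89
f 101 107 106
f 84 106 110
f 106 89 113
f 110 113 90
f 106 113 110
f 85 111 99
f 111 90 112
f 99 112 86
f 111 112 99
f 83 95 119
f 95 85 120
f 119 120 92
f 95 120 119
f 87 100 116
f 100 83 115
f 116 115 91
f 100 115 116
f 89 107 108
f 107 87 104
f 108 104 88
f 107 104 108
f 90 113 109
f 113 89 105
f 109 105 82
f 113 105 109



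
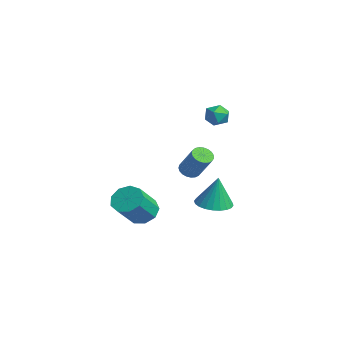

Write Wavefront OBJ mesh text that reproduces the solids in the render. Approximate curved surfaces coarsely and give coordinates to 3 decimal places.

v -2.25 1.777 3.191
v -1.856 1.546 2.575
v -2.484 0.594 3.485
v -2.09 0.363 2.869
v -1.723 0.685 3.46
v -1.578 1.417 3.278
v -2.762 0.723 2.782
v -2.617 1.455 2.6
v -2.172 0.894 2.321
v -1.53 0.871 2.741
v -2.81 1.269 3.319
v -2.168 1.246 3.739
v -4.378 -2.268 -4.383
v -3.493 -1.889 -4.566
v -2.678 -3.092 -3.12
v -3.562 -3.472 -2.937
v -3.803 -1.53 -4.092
v -2.987 -2.733 -2.647
v -4.381 -1.516 -3.755
v -3.566 -2.719 -2.309
v -4.959 -1.855 -3.711
v -4.143 -3.058 -2.265
v -5.264 -2.386 -3.982
v -4.449 -3.59 -2.536
v -5.154 -2.863 -4.44
v -4.339 -4.066 -2.994
v -4.681 -3.062 -4.872
v -3.866 -4.265 -3.426
v -4.066 -2.889 -5.075
v -3.251 -4.092 -3.629
v -3.597 -2.426 -4.954
v -2.782 -3.629 -3.508
v -2.974 1.27 -3.811
v -1.921 1.195 -3.907
v -2.786 1.45 -1.869
v -1.976 1.603 -3.939
v -2.183 1.961 -3.952
v -2.511 2.214 -3.944
v -2.909 2.322 -3.916
v -3.317 2.271 -3.871
v -3.673 2.067 -3.818
v -3.922 1.742 -3.763
v -4.027 1.344 -3.716
v -3.972 0.936 -3.683
v -3.765 0.578 -3.67
v -3.438 0.326 -3.678
v -3.04 0.217 -3.707
v -2.632 0.268 -3.751
v -2.276 0.472 -3.805
v -2.026 0.798 -3.859
v -1.927 -0.57 -0.586
v -1.452 -0.441 -0.963
v -0.379 -0.141 0.488
v -0.853 -0.27 0.866
v -1.56 -0.209 -0.931
v -0.487 0.091 0.52
v -1.732 -0.039 -0.84
v -0.658 0.261 0.611
v -1.937 0.038 -0.704
v -0.863 0.339 0.747
v -2.14 0.011 -0.548
v -1.066 0.311 0.903
v -2.306 -0.117 -0.398
v -1.233 0.183 1.053
v -2.407 -0.323 -0.281
v -1.334 -0.023 1.17
v -2.425 -0.572 -0.217
v -1.351 -0.272 1.235
v -2.357 -0.821 -0.216
v -1.283 -0.521 1.235
v -2.214 -1.026 -0.279
v -1.14 -0.726 1.172
v -2.022 -1.152 -0.395
v -0.948 -0.852 1.056
v -1.813 -1.178 -0.544
v -0.739 -0.878 0.907
v -1.624 -1.099 -0.7
v -0.55 -0.799 0.751
v -1.487 -0.928 -0.837
v -0.414 -0.628 0.614
v -1.427 -0.695 -0.93
v -0.353 -0.395 0.521
f 1 12 6
f 1 6 2
f 1 2 8
f 1 8 11
f 1 11 12
f 2 6 10
f 6 12 5
f 12 11 3
f 11 8 7
f 8 2 9
f 4 10 5
f 4 5 3
f 4 3 7
f 4 7 9
f 4 9 10
f 5 10 6
f 3 5 12
f 7 3 11
f 9 7 8
f 10 9 2
f 14 13 17
f 14 17 15
f 15 17 18
f 15 18 16
f 17 13 19
f 17 19 18
f 18 19 20
f 18 20 16
f 19 13 21
f 19 21 20
f 20 21 22
f 20 22 16
f 21 13 23
f 21 23 22
f 22 23 24
f 22 24 16
f 23 13 25
f 23 25 24
f 24 25 26
f 24 26 16
f 25 13 27
f 25 27 26
f 26 27 28
f 26 28 16
f 27 13 29
f 27 29 28
f 28 29 30
f 28 30 16
f 29 13 31
f 29 31 30
f 30 31 32
f 30 32 16
f 31 13 14
f 31 14 32
f 32 14 15
f 32 15 16
f 34 33 36
f 34 36 35
f 36 33 37
f 36 37 35
f 37 33 38
f 37 38 35
f 38 33 39
f 38 39 35
f 39 33 40
f 39 40 35
f 40 33 41
f 40 41 35
f 41 33 42
f 41 42 35
f 42 33 43
f 42 43 35
f 43 33 44
f 43 44 35
f 44 33 45
f 44 45 35
f 45 33 46
f 45 46 35
f 46 33 47
f 46 47 35
f 47 33 48
f 47 48 35
f 48 33 49
f 48 49 35
f 49 33 50
f 49 50 35
f 50 33 34
f 50 34 35
f 52 51 55
f 52 55 53
f 53 55 56
f 53 56 54
f 55 51 57
f 55 57 56
f 56 57 58
f 56 58 54
f 57 51 59
f 57 59 58
f 58 59 60
f 58 60 54
f 59 51 61
f 59 61 60
f 60 61 62
f 60 62 54
f 61 51 63
f 61 63 62
f 62 63 64
f 62 64 54
f 63 51 65
f 63 65 64
f 64 65 66
f 64 66 54
f 65 51 67
f 65 67 66
f 66 67 68
f 66 68 54
f 67 51 69
f 67 69 68
f 68 69 70
f 68 70 54
f 69 51 71
f 69 71 70
f 70 71 72
f 70 72 54
f 71 51 73
f 71 73 72
f 72 73 74
f 72 74 54
f 73 51 75
f 73 75 74
f 74 75 76
f 74 76 54
f 75 51 77
f 75 77 76
f 76 77 78
f 76 78 54
f 77 51 79
f 77 79 78
f 78 79 80
f 78 80 54
f 79 51 81
f 79 81 80
f 80 81 82
f 80 82 54
f 81 51 52
f 81 52 82
f 82 52 53
f 82 53 54



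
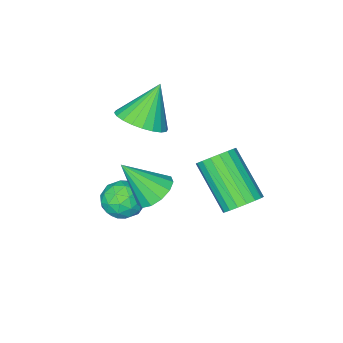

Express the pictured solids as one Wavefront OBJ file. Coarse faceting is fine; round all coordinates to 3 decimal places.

v 2.197 0.325 -2.013
v 2.746 0.155 -2.447
v 2.903 -0.425 -0.827
v 2.84 0.511 -2.278
v 2.73 0.809 -2.024
v 2.451 0.952 -1.767
v 2.091 0.896 -1.588
v 1.765 0.659 -1.544
v 1.576 0.316 -1.649
v 1.584 -0.025 -1.869
v 1.787 -0.255 -2.135
v 2.12 -0.3 -2.362
v 2.478 -0.148 -2.478
v 2.155 -0.513 -3.615
v 2.702 -0.783 -3.167
v 1.818 -1.657 -3.893
v 2.365 -1.927 -3.445
v 1.768 -1.574 -3.142
v 1.976 -0.867 -2.971
v 2.544 -1.573 -4.089
v 2.752 -0.866 -3.918
v 2.943 -1.438 -3.46
v 2.463 -1.438 -2.875
v 2.057 -1.002 -4.185
v 1.577 -1.002 -3.6
v 2.458 -0.547 -3.367
v 2.062 -1.893 -3.693
v 1.711 -1.685 -3.515
v 2.032 -1.844 -3.252
v 2.031 -0.597 -3.252
v 2.353 -0.755 -2.988
v 1.803 -1.221 -2.973
v 2.167 -1.685 -4.072
v 2.489 -1.843 -3.808
v 2.488 -0.596 -3.808
v 2.809 -0.755 -3.545
v 2.717 -1.219 -4.087
v 2.921 -1.091 -3.275
v 2.723 -1.764 -3.439
v 2.828 -1.556 -3.818
v 2.951 -1.14 -3.717
v 2.639 -1.091 -2.931
v 2.441 -1.764 -3.094
v 2.09 -1.557 -2.917
v 2.212 -1.141 -2.816
v 2.78 -1.476 -3.103
v 2.079 -0.676 -3.966
v 1.881 -1.349 -4.129
v 2.308 -1.299 -4.244
v 2.43 -0.883 -4.143
v 1.797 -0.676 -3.621
v 1.599 -1.349 -3.785
v 1.569 -1.3 -3.343
v 1.692 -0.884 -3.242
v 1.74 -0.964 -3.957
v 0.073 1.942 -2.741
v 0.715 2.057 -2.546
v 0.588 0.593 -1.265
v -0.053 0.478 -1.459
v 0.555 2.234 -2.36
v 0.429 0.77 -1.078
v 0.3 2.353 -2.249
v 0.174 0.889 -0.967
v 0 2.391 -2.235
v -0.126 0.927 -0.954
v -0.285 2.34 -2.322
v -0.412 0.876 -1.04
v -0.5 2.21 -2.491
v -0.626 0.746 -1.21
v -0.601 2.027 -2.71
v -0.727 0.563 -1.429
v -0.568 1.827 -2.935
v -0.695 0.363 -1.654
v -0.409 1.65 -3.122
v -0.535 0.186 -1.84
v -0.154 1.531 -3.233
v -0.28 0.067 -1.951
v 0.146 1.493 -3.246
v 0.02 0.029 -1.965
v 0.432 1.544 -3.16
v 0.305 0.08 -1.878
v 0.646 1.674 -2.99
v 0.52 0.21 -1.709
v 0.747 1.857 -2.771
v 0.621 0.393 -1.49
v 1.26 -1.542 -0.423
v 1.916 -1.152 0.034
v 0.42 -1.638 0.863
v 1.731 -0.876 -0.066
v 1.474 -0.702 -0.221
v 1.184 -0.655 -0.407
v 0.906 -0.744 -0.595
v 0.682 -0.954 -0.757
v 0.546 -1.253 -0.869
v 0.518 -1.597 -0.912
v 0.604 -1.932 -0.881
v 0.789 -2.208 -0.78
v 1.047 -2.382 -0.626
v 1.336 -2.429 -0.44
v 1.614 -2.34 -0.252
v 1.839 -2.13 -0.09
v 1.975 -1.831 0.022
v 2.002 -1.487 0.065
f 2 1 4
f 2 4 3
f 4 1 5
f 4 5 3
f 5 1 6
f 5 6 3
f 6 1 7
f 6 7 3
f 7 1 8
f 7 8 3
f 8 1 9
f 8 9 3
f 9 1 10
f 9 10 3
f 10 1 11
f 10 11 3
f 11 1 12
f 11 12 3
f 12 1 13
f 12 13 3
f 13 1 2
f 13 2 3
f 14 51 30
f 51 25 54
f 30 54 19
f 51 54 30
f 14 30 26
f 30 19 31
f 26 31 15
f 30 31 26
f 14 26 35
f 26 15 36
f 35 36 21
f 26 36 35
f 14 35 47
f 35 21 50
f 47 50 24
f 35 50 47
f 14 47 51
f 47 24 55
f 51 55 25
f 47 55 51
f 15 31 42
f 31 19 45
f 42 45 23
f 31 45 42
f 19 54 32
f 54 25 53
f 32 53 18
f 54 53 32
f 25 55 52
f 55 24 48
f 52 48 16
f 55 48 52
f 24 50 49
f 50 21 37
f 49 37 20
f 50 37 49
f 21 36 41
f 36 15 38
f 41 38 22
f 36 38 41
f 17 43 29
f 43 23 44
f 29 44 18
f 43 44 29
f 17 29 27
f 29 18 28
f 27 28 16
f 29 28 27
f 17 27 34
f 27 16 33
f 34 33 20
f 27 33 34
f 17 34 39
f 34 20 40
f 39 40 22
f 34 40 39
f 17 39 43
f 39 22 46
f 43 46 23
f 39 46 43
f 18 44 32
f 44 23 45
f 32 45 19
f 44 45 32
f 16 28 52
f 28 18 53
f 52 53 25
f 28 53 52
f 20 33 49
f 33 16 48
f 49 48 24
f 33 48 49
f 22 40 41
f 40 20 37
f 41 37 21
f 40 37 41
f 23 46 42
f 46 22 38
f 42 38 15
f 46 38 42
f 57 56 60
f 57 60 58
f 58 60 61
f 58 61 59
f 60 56 62
f 60 62 61
f 61 62 63
f 61 63 59
f 62 56 64
f 62 64 63
f 63 64 65
f 63 65 59
f 64 56 66
f 64 66 65
f 65 66 67
f 65 67 59
f 66 56 68
f 66 68 67
f 67 68 69
f 67 69 59
f 68 56 70
f 68 70 69
f 69 70 71
f 69 71 59
f 70 56 72
f 70 72 71
f 71 72 73
f 71 73 59
f 72 56 74
f 72 74 73
f 73 74 75
f 73 75 59
f 74 56 76
f 74 76 75
f 75 76 77
f 75 77 59
f 76 56 78
f 76 78 77
f 77 78 79
f 77 79 59
f 78 56 80
f 78 80 79
f 79 80 81
f 79 81 59
f 80 56 82
f 80 82 81
f 81 82 83
f 81 83 59
f 82 56 84
f 82 84 83
f 83 84 85
f 83 85 59
f 84 56 57
f 84 57 85
f 85 57 58
f 85 58 59
f 87 86 89
f 87 89 88
f 89 86 90
f 89 90 88
f 90 86 91
f 90 91 88
f 91 86 92
f 91 92 88
f 92 86 93
f 92 93 88
f 93 86 94
f 93 94 88
f 94 86 95
f 94 95 88
f 95 86 96
f 95 96 88
f 96 86 97
f 96 97 88
f 97 86 98
f 97 98 88
f 98 86 99
f 98 99 88
f 99 86 100
f 99 100 88
f 100 86 101
f 100 101 88
f 101 86 102
f 101 102 88
f 102 86 103
f 102 103 88
f 103 86 87
f 103 87 88

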